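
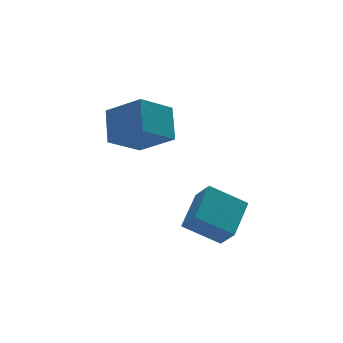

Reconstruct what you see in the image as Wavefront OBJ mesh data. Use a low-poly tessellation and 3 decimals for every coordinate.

v 2.114 -4.184 -2.536
v 2.358 -5.063 -1.555
v 0.557 -3.419 -1.463
v 0.801 -4.298 -0.482
v 3.459 -2.762 -1.598
v 3.703 -3.641 -0.617
v 1.902 -1.997 -0.525
v 2.146 -2.876 0.456
v -1.382 0.276 2.458
v -0.907 1.65 3.742
v 0.337 0.687 1.381
v 0.813 2.061 2.666
v -0.293 -1.201 3.634
v 0.183 0.173 4.919
v 1.427 -0.79 2.558
v 1.902 0.584 3.842
f 2 4 1
f 5 2 1
f 1 4 3
f 3 5 1
f 2 8 4
f 6 2 5
f 6 8 2
f 4 8 3
f 7 5 3
f 3 8 7
f 7 6 5
f 8 6 7
f 10 12 9
f 13 10 9
f 9 12 11
f 11 13 9
f 10 16 12
f 14 10 13
f 14 16 10
f 12 16 11
f 15 13 11
f 11 16 15
f 15 14 13
f 16 14 15



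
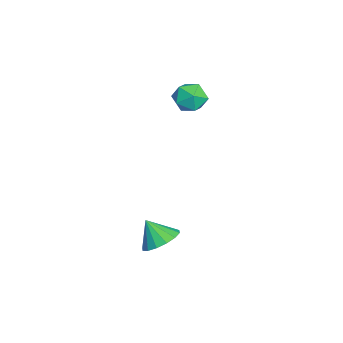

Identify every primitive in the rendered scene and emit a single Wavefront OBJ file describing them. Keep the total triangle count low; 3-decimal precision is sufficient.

v -4.124 2.95 2.746
v -3.531 3.567 2.575
v -3.449 2.633 3.945
v -2.856 3.25 3.774
v -3.674 3.476 3.977
v -4.091 3.672 3.236
v -2.889 2.528 3.284
v -3.306 2.724 2.543
v -2.767 3.306 2.908
v -3.253 3.892 3.336
v -3.727 2.308 3.184
v -4.213 2.894 3.612
v 1.906 1.895 -1.834
v 2.648 1.371 -1.889
v 1.534 1.265 -0.846
v 2.773 1.731 -1.612
v 2.666 2.135 -1.395
v 2.355 2.475 -1.295
v 1.924 2.659 -1.34
v 1.488 2.639 -1.518
v 1.164 2.419 -1.78
v 1.039 2.059 -2.056
v 1.146 1.655 -2.274
v 1.457 1.315 -2.373
v 1.888 1.131 -2.328
v 2.324 1.151 -2.151
f 1 12 6
f 1 6 2
f 1 2 8
f 1 8 11
f 1 11 12
f 2 6 10
f 6 12 5
f 12 11 3
f 11 8 7
f 8 2 9
f 4 10 5
f 4 5 3
f 4 3 7
f 4 7 9
f 4 9 10
f 5 10 6
f 3 5 12
f 7 3 11
f 9 7 8
f 10 9 2
f 14 13 16
f 14 16 15
f 16 13 17
f 16 17 15
f 17 13 18
f 17 18 15
f 18 13 19
f 18 19 15
f 19 13 20
f 19 20 15
f 20 13 21
f 20 21 15
f 21 13 22
f 21 22 15
f 22 13 23
f 22 23 15
f 23 13 24
f 23 24 15
f 24 13 25
f 24 25 15
f 25 13 26
f 25 26 15
f 26 13 14
f 26 14 15



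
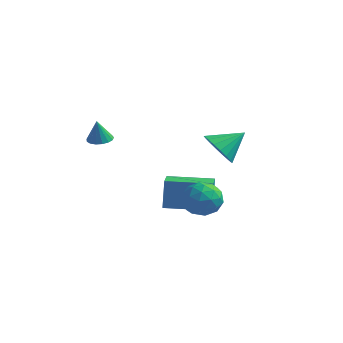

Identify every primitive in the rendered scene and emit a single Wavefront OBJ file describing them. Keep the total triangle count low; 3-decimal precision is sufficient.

v 1.651 -1.671 -2.554
v 2.329 -1.7 -1.85
v 1.851 -3.22 -2.81
v 2.529 -3.249 -2.106
v 1.591 -3.099 -1.875
v 1.467 -2.142 -1.717
v 2.713 -2.778 -2.943
v 2.589 -1.821 -2.785
v 2.986 -2.384 -2.091
v 2.292 -2.582 -1.431
v 1.888 -2.338 -3.229
v 1.194 -2.536 -2.569
v 1.972 -1.55 -2.18
v 2.208 -3.37 -2.48
v 1.656 -3.282 -2.344
v 2.055 -3.299 -1.931
v 1.466 -1.81 -2.101
v 1.865 -1.827 -1.687
v 1.431 -2.649 -1.702
v 2.315 -3.093 -2.973
v 2.714 -3.11 -2.559
v 2.125 -1.621 -2.729
v 2.524 -1.638 -2.316
v 2.749 -2.271 -2.958
v 2.757 -1.968 -1.908
v 2.875 -2.879 -2.058
v 2.982 -2.602 -2.55
v 2.91 -2.039 -2.457
v 2.35 -2.085 -1.519
v 2.467 -2.995 -1.67
v 1.916 -2.908 -1.534
v 1.843 -2.345 -1.441
v 2.735 -2.487 -1.661
v 1.713 -1.925 -2.99
v 1.83 -2.835 -3.141
v 2.337 -2.575 -3.219
v 2.264 -2.012 -3.126
v 1.305 -2.041 -2.602
v 1.423 -2.952 -2.752
v 1.27 -2.881 -2.203
v 1.198 -2.318 -2.11
v 1.445 -2.433 -2.999
v -2.583 -3.618 0.488
v -2.003 -3.466 0.507
v -2.557 -3.862 1.612
v -2.141 -3.22 0.564
v -2.38 -3.066 0.603
v -2.665 -3.038 0.616
v -2.932 -3.143 0.599
v -3.119 -3.357 0.557
v -3.183 -3.631 0.5
v -3.11 -3.902 0.439
v -2.916 -4.108 0.39
v -2.646 -4.202 0.363
v -2.362 -4.162 0.365
v -2.128 -3.998 0.395
v -1.999 -3.747 0.447
v -0.729 -1.458 -3.576
v -0.796 -1.241 -2.053
v 1.049 -0.289 -3.664
v 0.982 -0.072 -2.141
v -0.042 -2.488 -3.399
v -0.109 -2.271 -1.876
v 1.736 -1.319 -3.487
v 1.669 -1.102 -1.964
v 3.222 -2.883 0.958
v 3.636 -2.512 0.201
v 3.898 -1.917 1.802
v 3.283 -2.29 0.231
v 2.917 -2.186 0.405
v 2.612 -2.22 0.689
v 2.427 -2.385 1.026
v 2.4 -2.649 1.35
v 2.535 -2.959 1.596
v 2.807 -3.254 1.715
v 3.16 -3.475 1.685
v 3.526 -3.579 1.511
v 3.832 -3.545 1.227
v 4.016 -3.38 0.89
v 4.043 -3.116 0.566
v 3.908 -2.806 0.32
f 1 38 17
f 38 12 41
f 17 41 6
f 38 41 17
f 1 17 13
f 17 6 18
f 13 18 2
f 17 18 13
f 1 13 22
f 13 2 23
f 22 23 8
f 13 23 22
f 1 22 34
f 22 8 37
f 34 37 11
f 22 37 34
f 1 34 38
f 34 11 42
f 38 42 12
f 34 42 38
f 2 18 29
f 18 6 32
f 29 32 10
f 18 32 29
f 6 41 19
f 41 12 40
f 19 40 5
f 41 40 19
f 12 42 39
f 42 11 35
f 39 35 3
f 42 35 39
f 11 37 36
f 37 8 24
f 36 24 7
f 37 24 36
f 8 23 28
f 23 2 25
f 28 25 9
f 23 25 28
f 4 30 16
f 30 10 31
f 16 31 5
f 30 31 16
f 4 16 14
f 16 5 15
f 14 15 3
f 16 15 14
f 4 14 21
f 14 3 20
f 21 20 7
f 14 20 21
f 4 21 26
f 21 7 27
f 26 27 9
f 21 27 26
f 4 26 30
f 26 9 33
f 30 33 10
f 26 33 30
f 5 31 19
f 31 10 32
f 19 32 6
f 31 32 19
f 3 15 39
f 15 5 40
f 39 40 12
f 15 40 39
f 7 20 36
f 20 3 35
f 36 35 11
f 20 35 36
f 9 27 28
f 27 7 24
f 28 24 8
f 27 24 28
f 10 33 29
f 33 9 25
f 29 25 2
f 33 25 29
f 44 43 46
f 44 46 45
f 46 43 47
f 46 47 45
f 47 43 48
f 47 48 45
f 48 43 49
f 48 49 45
f 49 43 50
f 49 50 45
f 50 43 51
f 50 51 45
f 51 43 52
f 51 52 45
f 52 43 53
f 52 53 45
f 53 43 54
f 53 54 45
f 54 43 55
f 54 55 45
f 55 43 56
f 55 56 45
f 56 43 57
f 56 57 45
f 57 43 44
f 57 44 45
f 59 61 58
f 62 59 58
f 58 61 60
f 60 62 58
f 59 65 61
f 63 59 62
f 63 65 59
f 61 65 60
f 64 62 60
f 60 65 64
f 64 63 62
f 65 63 64
f 67 66 69
f 67 69 68
f 69 66 70
f 69 70 68
f 70 66 71
f 70 71 68
f 71 66 72
f 71 72 68
f 72 66 73
f 72 73 68
f 73 66 74
f 73 74 68
f 74 66 75
f 74 75 68
f 75 66 76
f 75 76 68
f 76 66 77
f 76 77 68
f 77 66 78
f 77 78 68
f 78 66 79
f 78 79 68
f 79 66 80
f 79 80 68
f 80 66 81
f 80 81 68
f 81 66 67
f 81 67 68



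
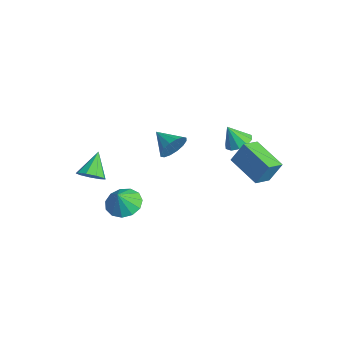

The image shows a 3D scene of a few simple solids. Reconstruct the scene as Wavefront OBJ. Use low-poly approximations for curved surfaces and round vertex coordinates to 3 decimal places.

v 1.326 3.518 1.829
v 2.126 3.261 1.855
v 1.094 2.922 3.051
v 2.1 3.729 2.079
v 1.779 4.116 2.206
v 1.285 4.275 2.19
v 0.807 4.145 2.035
v 0.527 3.775 1.802
v 0.553 3.307 1.579
v 0.874 2.919 1.451
v 1.368 2.761 1.467
v 1.846 2.891 1.622
v -3.288 -3.587 -2.548
v -2.658 -2.985 -2.424
v -4.272 -2.813 -1.312
v -3.042 -2.797 -2.847
v -3.541 -2.978 -3.131
v -3.921 -3.445 -3.142
v -4.005 -3.978 -2.875
v -3.753 -4.328 -2.455
v -3.284 -4.332 -2.079
v -2.816 -3.987 -1.922
v -2.569 -3.455 -2.058
v -1.879 0.866 -0.165
v -1.38 0.476 0.57
v -3.181 0.274 0.405
v -1.516 0.931 0.732
v -1.749 1.369 0.654
v -2.017 1.672 0.357
v -2.247 1.759 -0.081
v -2.379 1.607 -0.541
v -2.377 1.256 -0.9
v -2.241 0.8 -1.062
v -2.008 0.362 -0.984
v -1.741 0.059 -0.686
v -1.51 -0.028 -0.249
v -1.378 0.125 0.211
v -0.244 -2.606 -2.891
v 0.631 -2.987 -3.396
v 0.204 -3.094 -1.749
v 0.772 -2.425 -3.211
v 0.59 -1.92 -2.924
v 0.143 -1.633 -2.627
v -0.426 -1.655 -2.413
v -0.937 -1.979 -2.351
v -1.229 -2.502 -2.461
v -1.207 -3.058 -2.707
v -0.88 -3.471 -3.011
v -0.35 -3.609 -3.278
v 0.213 -3.429 -3.421
v 2.675 2.549 1.51
v 2.944 3.175 2.824
v 2.169 3.538 1.142
v 2.437 4.164 2.456
v 4.583 3.256 0.784
v 4.851 3.882 2.098
v 4.076 4.245 0.416
v 4.345 4.871 1.73
f 2 1 4
f 2 4 3
f 4 1 5
f 4 5 3
f 5 1 6
f 5 6 3
f 6 1 7
f 6 7 3
f 7 1 8
f 7 8 3
f 8 1 9
f 8 9 3
f 9 1 10
f 9 10 3
f 10 1 11
f 10 11 3
f 11 1 12
f 11 12 3
f 12 1 2
f 12 2 3
f 14 13 16
f 14 16 15
f 16 13 17
f 16 17 15
f 17 13 18
f 17 18 15
f 18 13 19
f 18 19 15
f 19 13 20
f 19 20 15
f 20 13 21
f 20 21 15
f 21 13 22
f 21 22 15
f 22 13 23
f 22 23 15
f 23 13 14
f 23 14 15
f 25 24 27
f 25 27 26
f 27 24 28
f 27 28 26
f 28 24 29
f 28 29 26
f 29 24 30
f 29 30 26
f 30 24 31
f 30 31 26
f 31 24 32
f 31 32 26
f 32 24 33
f 32 33 26
f 33 24 34
f 33 34 26
f 34 24 35
f 34 35 26
f 35 24 36
f 35 36 26
f 36 24 37
f 36 37 26
f 37 24 25
f 37 25 26
f 39 38 41
f 39 41 40
f 41 38 42
f 41 42 40
f 42 38 43
f 42 43 40
f 43 38 44
f 43 44 40
f 44 38 45
f 44 45 40
f 45 38 46
f 45 46 40
f 46 38 47
f 46 47 40
f 47 38 48
f 47 48 40
f 48 38 49
f 48 49 40
f 49 38 50
f 49 50 40
f 50 38 39
f 50 39 40
f 52 54 51
f 55 52 51
f 51 54 53
f 53 55 51
f 52 58 54
f 56 52 55
f 56 58 52
f 54 58 53
f 57 55 53
f 53 58 57
f 57 56 55
f 58 56 57



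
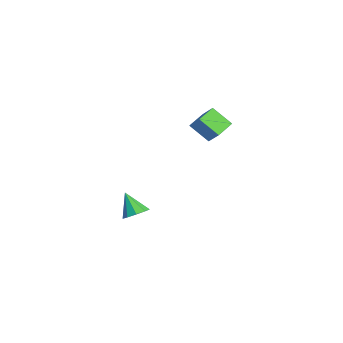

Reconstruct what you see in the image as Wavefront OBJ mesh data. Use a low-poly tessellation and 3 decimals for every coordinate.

v 3.341 3.261 2.308
v 2.628 2.269 3.342
v 2.506 4.243 2.674
v 1.792 3.251 3.707
v 4.228 3.649 3.293
v 3.514 2.657 4.326
v 3.392 4.631 3.658
v 2.679 3.639 4.692
v 1.481 -0.723 -4.652
v 2.071 -1.366 -4.478
v 0.539 -1.217 -3.288
v 2.227 -0.856 -4.185
v 2.034 -0.283 -4.11
v 1.583 0.084 -4.289
v 1.084 0.073 -4.638
v 0.771 -0.31 -4.993
v 0.79 -0.886 -5.189
v 1.133 -1.386 -5.133
v 1.639 -1.575 -4.852
f 2 4 1
f 5 2 1
f 1 4 3
f 3 5 1
f 2 8 4
f 6 2 5
f 6 8 2
f 4 8 3
f 7 5 3
f 3 8 7
f 7 6 5
f 8 6 7
f 10 9 12
f 10 12 11
f 12 9 13
f 12 13 11
f 13 9 14
f 13 14 11
f 14 9 15
f 14 15 11
f 15 9 16
f 15 16 11
f 16 9 17
f 16 17 11
f 17 9 18
f 17 18 11
f 18 9 19
f 18 19 11
f 19 9 10
f 19 10 11



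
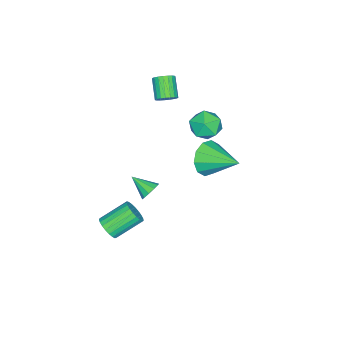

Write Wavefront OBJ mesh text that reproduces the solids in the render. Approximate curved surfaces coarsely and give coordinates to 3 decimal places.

v -1.431 1.637 0.923
v -0.897 1.223 1.753
v -1.109 3.523 1.657
v -0.463 1.338 1.268
v -0.398 1.567 0.651
v -0.728 1.823 0.138
v -1.326 2.007 -0.075
v -1.964 2.051 0.093
v -2.398 1.936 0.578
v -2.463 1.707 1.195
v -2.133 1.451 1.708
v -1.535 1.266 1.921
v -0.684 -1.25 -2.611
v -0.453 -1.555 -3.111
v -0.756 -2.39 -1.949
v -0.153 -1.445 -2.888
v -0.056 -1.26 -2.559
v -0.199 -1.072 -2.25
v -0.527 -0.951 -2.079
v -0.915 -0.945 -2.11
v -1.215 -1.055 -2.333
v -1.312 -1.24 -2.662
v -1.169 -1.428 -2.971
v -0.841 -1.549 -3.143
v -4.503 0.455 1.473
v -4.063 1.103 0.87
v -3.117 -0.323 1.65
v -2.677 0.325 1.047
v -2.982 0.612 1.942
v -3.839 1.092 1.833
v -3.341 -0.312 0.687
v -4.198 0.168 0.578
v -3.345 0.628 0.384
v -3.123 1.2 1.16
v -4.057 -0.42 1.36
v -3.835 0.152 2.136
v -3.026 -1.57 3.023
v -2.663 -1.416 3.475
v -3.471 -2.016 4.329
v -3.834 -2.17 3.877
v -2.818 -1.221 3.465
v -3.626 -1.821 4.319
v -3.01 -1.086 3.378
v -3.818 -1.687 4.232
v -3.204 -1.036 3.23
v -4.012 -1.636 4.084
v -3.368 -1.077 3.046
v -4.175 -1.678 3.9
v -3.472 -1.204 2.859
v -4.28 -1.804 3.713
v -3.5 -1.394 2.699
v -4.307 -1.994 3.553
v -3.445 -1.614 2.596
v -4.253 -2.215 3.45
v -3.318 -1.827 2.566
v -4.126 -2.427 3.42
v -3.141 -1.995 2.616
v -3.948 -2.596 3.47
v -2.943 -2.09 2.735
v -3.751 -2.69 3.59
v -2.761 -2.095 2.905
v -3.568 -2.695 3.759
v -2.624 -2.009 3.095
v -3.431 -2.609 3.949
v -2.556 -1.847 3.273
v -3.364 -2.447 4.127
v -2.57 -1.637 3.407
v -3.378 -2.238 4.261
v 3.315 -1.479 -2.134
v 3.733 -1.542 -1.576
v 2.663 -0.584 -0.667
v 2.245 -0.521 -1.226
v 3.838 -1.303 -1.704
v 2.768 -0.345 -0.795
v 3.853 -1.095 -1.906
v 2.784 -0.136 -0.998
v 3.775 -0.952 -2.148
v 2.706 0.006 -1.239
v 3.618 -0.901 -2.388
v 2.548 0.057 -1.479
v 3.408 -0.95 -2.583
v 2.338 0.009 -1.674
v 3.182 -1.091 -2.701
v 2.112 -0.132 -1.792
v 2.979 -1.298 -2.721
v 1.909 -0.339 -1.812
v 2.834 -1.537 -2.64
v 1.764 -0.578 -1.731
v 2.772 -1.766 -2.471
v 1.702 -0.807 -1.562
v 2.804 -1.945 -2.244
v 1.734 -0.987 -1.335
v 2.925 -2.044 -1.998
v 1.855 -1.086 -1.089
v 3.113 -2.045 -1.776
v 2.043 -1.087 -0.867
v 3.335 -1.949 -1.615
v 2.266 -0.99 -0.707
v 3.555 -1.771 -1.545
v 2.485 -0.812 -0.636
f 2 1 4
f 2 4 3
f 4 1 5
f 4 5 3
f 5 1 6
f 5 6 3
f 6 1 7
f 6 7 3
f 7 1 8
f 7 8 3
f 8 1 9
f 8 9 3
f 9 1 10
f 9 10 3
f 10 1 11
f 10 11 3
f 11 1 12
f 11 12 3
f 12 1 2
f 12 2 3
f 14 13 16
f 14 16 15
f 16 13 17
f 16 17 15
f 17 13 18
f 17 18 15
f 18 13 19
f 18 19 15
f 19 13 20
f 19 20 15
f 20 13 21
f 20 21 15
f 21 13 22
f 21 22 15
f 22 13 23
f 22 23 15
f 23 13 24
f 23 24 15
f 24 13 14
f 24 14 15
f 25 36 30
f 25 30 26
f 25 26 32
f 25 32 35
f 25 35 36
f 26 30 34
f 30 36 29
f 36 35 27
f 35 32 31
f 32 26 33
f 28 34 29
f 28 29 27
f 28 27 31
f 28 31 33
f 28 33 34
f 29 34 30
f 27 29 36
f 31 27 35
f 33 31 32
f 34 33 26
f 38 37 41
f 38 41 39
f 39 41 42
f 39 42 40
f 41 37 43
f 41 43 42
f 42 43 44
f 42 44 40
f 43 37 45
f 43 45 44
f 44 45 46
f 44 46 40
f 45 37 47
f 45 47 46
f 46 47 48
f 46 48 40
f 47 37 49
f 47 49 48
f 48 49 50
f 48 50 40
f 49 37 51
f 49 51 50
f 50 51 52
f 50 52 40
f 51 37 53
f 51 53 52
f 52 53 54
f 52 54 40
f 53 37 55
f 53 55 54
f 54 55 56
f 54 56 40
f 55 37 57
f 55 57 56
f 56 57 58
f 56 58 40
f 57 37 59
f 57 59 58
f 58 59 60
f 58 60 40
f 59 37 61
f 59 61 60
f 60 61 62
f 60 62 40
f 61 37 63
f 61 63 62
f 62 63 64
f 62 64 40
f 63 37 65
f 63 65 64
f 64 65 66
f 64 66 40
f 65 37 67
f 65 67 66
f 66 67 68
f 66 68 40
f 67 37 38
f 67 38 68
f 68 38 39
f 68 39 40
f 70 69 73
f 70 73 71
f 71 73 74
f 71 74 72
f 73 69 75
f 73 75 74
f 74 75 76
f 74 76 72
f 75 69 77
f 75 77 76
f 76 77 78
f 76 78 72
f 77 69 79
f 77 79 78
f 78 79 80
f 78 80 72
f 79 69 81
f 79 81 80
f 80 81 82
f 80 82 72
f 81 69 83
f 81 83 82
f 82 83 84
f 82 84 72
f 83 69 85
f 83 85 84
f 84 85 86
f 84 86 72
f 85 69 87
f 85 87 86
f 86 87 88
f 86 88 72
f 87 69 89
f 87 89 88
f 88 89 90
f 88 90 72
f 89 69 91
f 89 91 90
f 90 91 92
f 90 92 72
f 91 69 93
f 91 93 92
f 92 93 94
f 92 94 72
f 93 69 95
f 93 95 94
f 94 95 96
f 94 96 72
f 95 69 97
f 95 97 96
f 96 97 98
f 96 98 72
f 97 69 99
f 97 99 98
f 98 99 100
f 98 100 72
f 99 69 70
f 99 70 100
f 100 70 71
f 100 71 72



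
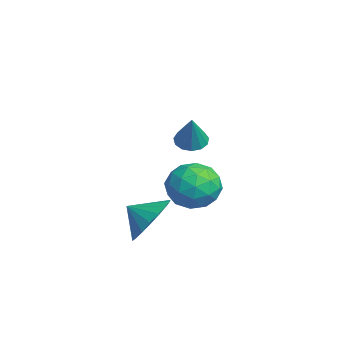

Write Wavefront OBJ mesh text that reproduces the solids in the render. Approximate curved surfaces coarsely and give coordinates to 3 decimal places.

v -0.422 1.304 -0.421
v 0.074 1.219 -0.729
v 0.302 1.176 0.781
v 0.049 1.547 -0.68
v -0.125 1.798 -0.548
v -0.394 1.892 -0.376
v -0.672 1.799 -0.219
v -0.87 1.549 -0.126
v -0.927 1.221 -0.126
v -0.823 0.92 -0.221
v -0.592 0.74 -0.379
v -0.307 0.74 -0.551
v -0.059 0.918 -0.681
v -0.273 -0.072 -3.999
v 0.474 -0.728 -4.422
v -0.627 -0.848 -3.421
v 0.697 -0.545 -4.038
v 0.729 -0.268 -3.647
v 0.563 0.048 -3.325
v 0.231 0.339 -3.136
v -0.201 0.55 -3.118
v -0.647 0.637 -3.275
v -1.019 0.584 -3.575
v -1.243 0.401 -3.959
v -1.275 0.124 -4.351
v -1.108 -0.191 -4.673
v -0.776 -0.483 -4.861
v -0.344 -0.694 -4.879
v 0.102 -0.781 -4.722
v -3.434 2.001 -3.322
v -2.792 2.712 -3.804
v -2.108 0.888 -3.196
v -1.466 1.599 -3.678
v -1.832 1.792 -2.689
v -2.651 2.479 -2.766
v -2.249 1.121 -4.234
v -3.068 1.808 -4.311
v -2.059 2.168 -4.367
v -1.801 2.582 -3.412
v -3.099 1.018 -3.588
v -2.841 1.432 -2.633
v -3.229 2.454 -3.574
v -1.671 1.146 -3.426
v -1.886 1.259 -2.845
v -1.508 1.677 -3.128
v -3.147 2.317 -2.964
v -2.769 2.735 -3.247
v -2.205 2.194 -2.592
v -2.131 0.865 -3.753
v -1.753 1.283 -4.036
v -3.392 1.923 -3.872
v -3.014 2.341 -4.155
v -2.695 1.406 -4.408
v -2.421 2.552 -4.188
v -1.642 1.898 -4.115
v -2.102 1.617 -4.441
v -2.584 2.021 -4.487
v -2.27 2.796 -3.627
v -1.49 2.142 -3.553
v -1.706 2.255 -2.972
v -2.187 2.659 -3.017
v -1.839 2.476 -3.958
v -3.41 1.458 -3.447
v -2.63 0.804 -3.373
v -2.713 0.941 -3.983
v -3.194 1.345 -4.028
v -3.258 1.702 -2.885
v -2.479 1.048 -2.812
v -2.316 1.579 -2.513
v -2.798 1.983 -2.559
v -3.061 1.124 -3.042
f 2 1 4
f 2 4 3
f 4 1 5
f 4 5 3
f 5 1 6
f 5 6 3
f 6 1 7
f 6 7 3
f 7 1 8
f 7 8 3
f 8 1 9
f 8 9 3
f 9 1 10
f 9 10 3
f 10 1 11
f 10 11 3
f 11 1 12
f 11 12 3
f 12 1 13
f 12 13 3
f 13 1 2
f 13 2 3
f 15 14 17
f 15 17 16
f 17 14 18
f 17 18 16
f 18 14 19
f 18 19 16
f 19 14 20
f 19 20 16
f 20 14 21
f 20 21 16
f 21 14 22
f 21 22 16
f 22 14 23
f 22 23 16
f 23 14 24
f 23 24 16
f 24 14 25
f 24 25 16
f 25 14 26
f 25 26 16
f 26 14 27
f 26 27 16
f 27 14 28
f 27 28 16
f 28 14 29
f 28 29 16
f 29 14 15
f 29 15 16
f 30 67 46
f 67 41 70
f 46 70 35
f 67 70 46
f 30 46 42
f 46 35 47
f 42 47 31
f 46 47 42
f 30 42 51
f 42 31 52
f 51 52 37
f 42 52 51
f 30 51 63
f 51 37 66
f 63 66 40
f 51 66 63
f 30 63 67
f 63 40 71
f 67 71 41
f 63 71 67
f 31 47 58
f 47 35 61
f 58 61 39
f 47 61 58
f 35 70 48
f 70 41 69
f 48 69 34
f 70 69 48
f 41 71 68
f 71 40 64
f 68 64 32
f 71 64 68
f 40 66 65
f 66 37 53
f 65 53 36
f 66 53 65
f 37 52 57
f 52 31 54
f 57 54 38
f 52 54 57
f 33 59 45
f 59 39 60
f 45 60 34
f 59 60 45
f 33 45 43
f 45 34 44
f 43 44 32
f 45 44 43
f 33 43 50
f 43 32 49
f 50 49 36
f 43 49 50
f 33 50 55
f 50 36 56
f 55 56 38
f 50 56 55
f 33 55 59
f 55 38 62
f 59 62 39
f 55 62 59
f 34 60 48
f 60 39 61
f 48 61 35
f 60 61 48
f 32 44 68
f 44 34 69
f 68 69 41
f 44 69 68
f 36 49 65
f 49 32 64
f 65 64 40
f 49 64 65
f 38 56 57
f 56 36 53
f 57 53 37
f 56 53 57
f 39 62 58
f 62 38 54
f 58 54 31
f 62 54 58



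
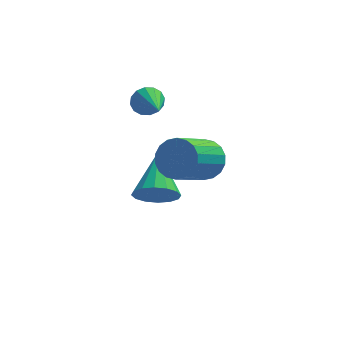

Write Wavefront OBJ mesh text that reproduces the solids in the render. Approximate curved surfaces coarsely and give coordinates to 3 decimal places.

v -2.212 4.685 1.165
v -1.992 4.956 1.713
v -1.748 3.115 1.755
v -2.315 4.884 1.775
v -2.61 4.758 1.674
v -2.799 4.613 1.436
v -2.83 4.487 1.126
v -2.696 4.414 0.826
v -2.433 4.413 0.617
v -2.11 4.485 0.555
v -1.815 4.611 0.656
v -1.626 4.756 0.894
v -1.594 4.882 1.204
v -1.728 4.956 1.504
v -0.152 0.942 0.819
v 0.56 0.489 0.925
v -0.376 -0.754 1.907
v -1.088 -0.302 1.801
v 0.563 0.722 1.223
v -0.373 -0.521 2.205
v 0.425 0.999 1.441
v -0.511 -0.244 2.423
v 0.172 1.264 1.536
v -0.764 0.021 2.518
v -0.145 1.465 1.489
v -1.081 0.222 2.471
v -0.463 1.563 1.309
v -1.399 0.319 2.291
v -0.72 1.537 1.032
v -1.656 0.294 2.014
v -0.864 1.394 0.713
v -1.8 0.151 1.695
v -0.867 1.161 0.415
v -1.803 -0.082 1.397
v -0.729 0.884 0.197
v -1.665 -0.359 1.179
v -0.476 0.619 0.102
v -1.412 -0.624 1.084
v -0.159 0.418 0.149
v -1.095 -0.825 1.131
v 0.159 0.321 0.329
v -0.777 -0.923 1.311
v 0.416 0.346 0.606
v -0.52 -0.897 1.588
v -1.862 2.77 -2.561
v -1.11 2.509 -2.141
v -1.818 4.57 -1.519
v -0.963 2.728 -2.525
v -1.057 2.958 -2.919
v -1.367 3.138 -3.217
v -1.809 3.22 -3.339
v -2.265 3.181 -3.253
v -2.613 3.032 -2.982
v -2.76 2.813 -2.598
v -2.666 2.582 -2.204
v -2.356 2.402 -1.906
v -1.914 2.321 -1.783
v -1.458 2.36 -1.87
f 2 1 4
f 2 4 3
f 4 1 5
f 4 5 3
f 5 1 6
f 5 6 3
f 6 1 7
f 6 7 3
f 7 1 8
f 7 8 3
f 8 1 9
f 8 9 3
f 9 1 10
f 9 10 3
f 10 1 11
f 10 11 3
f 11 1 12
f 11 12 3
f 12 1 13
f 12 13 3
f 13 1 14
f 13 14 3
f 14 1 2
f 14 2 3
f 16 15 19
f 16 19 17
f 17 19 20
f 17 20 18
f 19 15 21
f 19 21 20
f 20 21 22
f 20 22 18
f 21 15 23
f 21 23 22
f 22 23 24
f 22 24 18
f 23 15 25
f 23 25 24
f 24 25 26
f 24 26 18
f 25 15 27
f 25 27 26
f 26 27 28
f 26 28 18
f 27 15 29
f 27 29 28
f 28 29 30
f 28 30 18
f 29 15 31
f 29 31 30
f 30 31 32
f 30 32 18
f 31 15 33
f 31 33 32
f 32 33 34
f 32 34 18
f 33 15 35
f 33 35 34
f 34 35 36
f 34 36 18
f 35 15 37
f 35 37 36
f 36 37 38
f 36 38 18
f 37 15 39
f 37 39 38
f 38 39 40
f 38 40 18
f 39 15 41
f 39 41 40
f 40 41 42
f 40 42 18
f 41 15 43
f 41 43 42
f 42 43 44
f 42 44 18
f 43 15 16
f 43 16 44
f 44 16 17
f 44 17 18
f 46 45 48
f 46 48 47
f 48 45 49
f 48 49 47
f 49 45 50
f 49 50 47
f 50 45 51
f 50 51 47
f 51 45 52
f 51 52 47
f 52 45 53
f 52 53 47
f 53 45 54
f 53 54 47
f 54 45 55
f 54 55 47
f 55 45 56
f 55 56 47
f 56 45 57
f 56 57 47
f 57 45 58
f 57 58 47
f 58 45 46
f 58 46 47



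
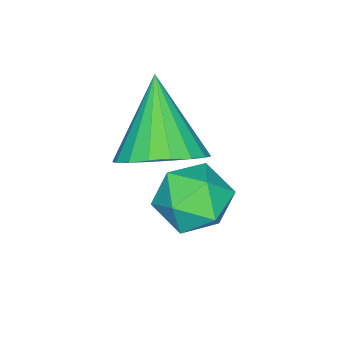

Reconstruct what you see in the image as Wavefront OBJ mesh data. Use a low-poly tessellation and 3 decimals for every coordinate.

v -1.044 -2.218 1.398
v -0.225 -2.625 1.537
v -1.595 -2.915 2.603
v -0.776 -3.322 2.742
v -0.867 -2.41 2.872
v -0.527 -1.98 2.127
v -1.293 -3.56 2.013
v -0.953 -3.13 1.268
v -0.379 -3.455 1.917
v -0.116 -2.744 2.448
v -1.704 -2.796 1.692
v -1.441 -2.085 2.223
v -0.741 -3.43 3.173
v 0.107 -3.634 3.661
v -1.819 -4.33 4.667
v -0.005 -3.235 3.822
v -0.264 -2.874 3.853
v -0.616 -2.623 3.75
v -0.994 -2.531 3.533
v -1.321 -2.618 3.244
v -1.534 -2.865 2.942
v -1.59 -3.225 2.685
v -1.477 -3.624 2.525
v -1.219 -3.986 2.493
v -0.867 -4.237 2.596
v -0.489 -4.328 2.813
v -0.162 -4.241 3.102
v 0.051 -3.994 3.405
f 1 12 6
f 1 6 2
f 1 2 8
f 1 8 11
f 1 11 12
f 2 6 10
f 6 12 5
f 12 11 3
f 11 8 7
f 8 2 9
f 4 10 5
f 4 5 3
f 4 3 7
f 4 7 9
f 4 9 10
f 5 10 6
f 3 5 12
f 7 3 11
f 9 7 8
f 10 9 2
f 14 13 16
f 14 16 15
f 16 13 17
f 16 17 15
f 17 13 18
f 17 18 15
f 18 13 19
f 18 19 15
f 19 13 20
f 19 20 15
f 20 13 21
f 20 21 15
f 21 13 22
f 21 22 15
f 22 13 23
f 22 23 15
f 23 13 24
f 23 24 15
f 24 13 25
f 24 25 15
f 25 13 26
f 25 26 15
f 26 13 27
f 26 27 15
f 27 13 28
f 27 28 15
f 28 13 14
f 28 14 15



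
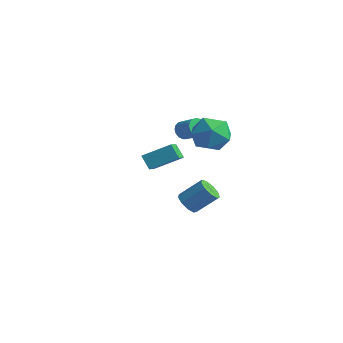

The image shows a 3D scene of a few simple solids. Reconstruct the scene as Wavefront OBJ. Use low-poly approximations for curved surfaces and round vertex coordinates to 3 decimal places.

v 1.232 0.442 -2.646
v 1.662 0.644 -3.145
v 2.439 1.44 -2.154
v 2.008 1.238 -1.654
v 1.304 0.948 -3.109
v 2.08 1.744 -2.118
v 0.911 1.016 -2.856
v 1.688 1.812 -1.864
v 0.669 0.815 -2.504
v 1.445 1.611 -1.513
v 0.689 0.439 -2.219
v 1.466 1.236 -1.228
v 0.964 0.065 -2.133
v 1.741 0.861 -1.142
v 1.364 -0.133 -2.287
v 2.141 0.663 -1.296
v 1.702 -0.062 -2.609
v 2.478 0.734 -1.618
v 1.82 0.245 -2.948
v 2.596 1.041 -1.957
v 2.319 -3.572 2.922
v 2.924 -4.583 3.561
v 3.23 -2.603 3.593
v 3.835 -3.614 4.232
v 2.865 -3.646 2.288
v 3.47 -4.657 2.927
v 3.776 -2.677 2.959
v 4.381 -3.688 3.598
v 3.531 0.589 3.88
v 4.115 0.137 3.031
v 1.985 -0.037 3.149
v 2.569 -0.489 2.3
v 2.662 -0.916 3.337
v 3.617 -0.529 3.788
v 2.483 0.629 2.392
v 3.438 1.016 2.843
v 3.467 0.162 2.111
v 3.578 -0.793 2.695
v 2.522 0.893 3.485
v 2.633 -0.062 4.069
v -1.087 2.749 0.656
v -0.807 2.947 0.201
v 0.147 2.949 0.788
v -0.133 2.751 1.244
v -0.888 3.173 0.332
v 0.066 3.175 0.919
v -1.014 3.302 0.536
v -0.06 3.303 1.124
v -1.157 3.304 0.769
v -0.203 3.305 1.356
v -1.284 3.179 0.975
v -0.33 3.18 1.562
v -1.366 2.955 1.109
v -0.412 2.957 1.696
v -1.384 2.685 1.139
v -0.43 2.686 1.726
v -1.334 2.429 1.058
v -0.38 2.43 1.645
v -1.227 2.246 0.885
v -0.273 2.248 1.473
v -1.088 2.179 0.66
v -0.135 2.181 1.248
v -0.949 2.243 0.434
v 0.004 2.244 1.022
v -0.842 2.422 0.259
v 0.112 2.424 0.846
v -0.79 2.676 0.175
v 0.163 2.678 0.762
f 2 1 5
f 2 5 3
f 3 5 6
f 3 6 4
f 5 1 7
f 5 7 6
f 6 7 8
f 6 8 4
f 7 1 9
f 7 9 8
f 8 9 10
f 8 10 4
f 9 1 11
f 9 11 10
f 10 11 12
f 10 12 4
f 11 1 13
f 11 13 12
f 12 13 14
f 12 14 4
f 13 1 15
f 13 15 14
f 14 15 16
f 14 16 4
f 15 1 17
f 15 17 16
f 16 17 18
f 16 18 4
f 17 1 19
f 17 19 18
f 18 19 20
f 18 20 4
f 19 1 2
f 19 2 20
f 20 2 3
f 20 3 4
f 22 24 21
f 25 22 21
f 21 24 23
f 23 25 21
f 22 28 24
f 26 22 25
f 26 28 22
f 24 28 23
f 27 25 23
f 23 28 27
f 27 26 25
f 28 26 27
f 29 40 34
f 29 34 30
f 29 30 36
f 29 36 39
f 29 39 40
f 30 34 38
f 34 40 33
f 40 39 31
f 39 36 35
f 36 30 37
f 32 38 33
f 32 33 31
f 32 31 35
f 32 35 37
f 32 37 38
f 33 38 34
f 31 33 40
f 35 31 39
f 37 35 36
f 38 37 30
f 42 41 45
f 42 45 43
f 43 45 46
f 43 46 44
f 45 41 47
f 45 47 46
f 46 47 48
f 46 48 44
f 47 41 49
f 47 49 48
f 48 49 50
f 48 50 44
f 49 41 51
f 49 51 50
f 50 51 52
f 50 52 44
f 51 41 53
f 51 53 52
f 52 53 54
f 52 54 44
f 53 41 55
f 53 55 54
f 54 55 56
f 54 56 44
f 55 41 57
f 55 57 56
f 56 57 58
f 56 58 44
f 57 41 59
f 57 59 58
f 58 59 60
f 58 60 44
f 59 41 61
f 59 61 60
f 60 61 62
f 60 62 44
f 61 41 63
f 61 63 62
f 62 63 64
f 62 64 44
f 63 41 65
f 63 65 64
f 64 65 66
f 64 66 44
f 65 41 67
f 65 67 66
f 66 67 68
f 66 68 44
f 67 41 42
f 67 42 68
f 68 42 43
f 68 43 44



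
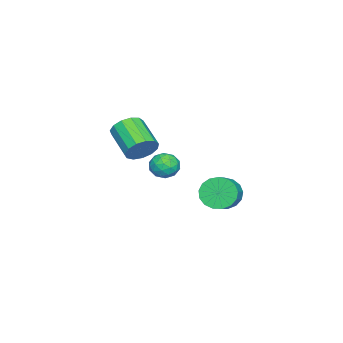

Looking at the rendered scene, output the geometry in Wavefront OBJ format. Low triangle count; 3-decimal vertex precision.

v -2.923 0.958 -3.034
v -2.441 0.364 -3.811
v -1.275 0.488 -3.182
v -1.757 1.082 -2.406
v -2.399 0.854 -3.985
v -1.234 0.978 -3.356
v -2.478 1.368 -3.941
v -1.312 1.492 -3.312
v -2.658 1.788 -3.689
v -1.493 1.912 -3.061
v -2.899 2.018 -3.288
v -1.734 2.142 -2.659
v -3.146 2.005 -2.828
v -1.98 2.129 -2.199
v -3.341 1.752 -2.416
v -2.175 1.876 -1.787
v -3.441 1.317 -2.145
v -2.275 1.441 -1.516
v -3.422 0.8 -2.078
v -2.256 0.924 -1.45
v -3.288 0.319 -2.23
v -2.123 0.443 -1.602
v -3.071 -0.015 -2.567
v -1.906 0.109 -1.938
v -2.82 -0.127 -3.01
v -1.655 -0.003 -2.382
v -2.593 0.01 -3.459
v -1.427 0.134 -2.831
v 3.792 -0.966 3.05
v 4.557 -1.371 3.416
v 3.413 -2.7 4.336
v 2.648 -2.294 3.97
v 4.405 -1 3.762
v 3.261 -2.329 4.682
v 4.058 -0.618 3.882
v 2.914 -1.947 4.802
v 3.626 -0.347 3.738
v 2.482 -1.675 4.658
v 3.247 -0.272 3.375
v 2.104 -1.601 4.295
v 3.042 -0.417 2.909
v 1.898 -1.746 3.829
v 3.074 -0.737 2.488
v 1.93 -2.065 3.408
v 3.334 -1.129 2.245
v 2.19 -2.458 3.165
v 3.74 -1.469 2.258
v 2.596 -2.798 3.178
v 4.162 -1.65 2.522
v 3.018 -2.978 3.442
v 4.467 -1.613 2.954
v 3.323 -2.942 3.874
v 2.611 0.587 1.66
v 3.453 0.759 1.719
v 2.867 -0.759 1.921
v 3.709 -0.587 1.98
v 3.167 -0.297 2.584
v 3.008 0.535 2.423
v 3.312 -0.535 1.217
v 3.153 0.297 1.056
v 3.887 0.065 1.446
v 3.797 0.212 2.291
v 2.523 -0.212 1.349
v 2.433 -0.065 2.194
v 3.01 0.791 1.666
v 3.31 -0.791 1.974
v 2.991 -0.621 2.329
v 3.487 -0.52 2.364
v 2.748 0.66 2.08
v 3.243 0.761 2.115
v 3.075 0.14 2.623
v 3.077 -0.761 1.525
v 3.572 -0.66 1.56
v 2.833 0.52 1.276
v 3.329 0.621 1.311
v 3.245 -0.14 1.017
v 3.76 0.485 1.541
v 3.91 -0.307 1.694
v 3.676 -0.276 1.246
v 3.583 0.213 1.151
v 3.707 0.571 2.037
v 3.857 -0.22 2.191
v 3.538 -0.05 2.546
v 3.445 0.439 2.451
v 3.962 0.163 1.877
v 2.463 0.22 1.449
v 2.613 -0.571 1.603
v 2.875 -0.439 1.189
v 2.782 0.05 1.094
v 2.41 0.307 1.946
v 2.56 -0.485 2.099
v 2.737 -0.213 2.489
v 2.644 0.276 2.394
v 2.358 -0.163 1.763
f 2 1 5
f 2 5 3
f 3 5 6
f 3 6 4
f 5 1 7
f 5 7 6
f 6 7 8
f 6 8 4
f 7 1 9
f 7 9 8
f 8 9 10
f 8 10 4
f 9 1 11
f 9 11 10
f 10 11 12
f 10 12 4
f 11 1 13
f 11 13 12
f 12 13 14
f 12 14 4
f 13 1 15
f 13 15 14
f 14 15 16
f 14 16 4
f 15 1 17
f 15 17 16
f 16 17 18
f 16 18 4
f 17 1 19
f 17 19 18
f 18 19 20
f 18 20 4
f 19 1 21
f 19 21 20
f 20 21 22
f 20 22 4
f 21 1 23
f 21 23 22
f 22 23 24
f 22 24 4
f 23 1 25
f 23 25 24
f 24 25 26
f 24 26 4
f 25 1 27
f 25 27 26
f 26 27 28
f 26 28 4
f 27 1 2
f 27 2 28
f 28 2 3
f 28 3 4
f 30 29 33
f 30 33 31
f 31 33 34
f 31 34 32
f 33 29 35
f 33 35 34
f 34 35 36
f 34 36 32
f 35 29 37
f 35 37 36
f 36 37 38
f 36 38 32
f 37 29 39
f 37 39 38
f 38 39 40
f 38 40 32
f 39 29 41
f 39 41 40
f 40 41 42
f 40 42 32
f 41 29 43
f 41 43 42
f 42 43 44
f 42 44 32
f 43 29 45
f 43 45 44
f 44 45 46
f 44 46 32
f 45 29 47
f 45 47 46
f 46 47 48
f 46 48 32
f 47 29 49
f 47 49 48
f 48 49 50
f 48 50 32
f 49 29 51
f 49 51 50
f 50 51 52
f 50 52 32
f 51 29 30
f 51 30 52
f 52 30 31
f 52 31 32
f 53 90 69
f 90 64 93
f 69 93 58
f 90 93 69
f 53 69 65
f 69 58 70
f 65 70 54
f 69 70 65
f 53 65 74
f 65 54 75
f 74 75 60
f 65 75 74
f 53 74 86
f 74 60 89
f 86 89 63
f 74 89 86
f 53 86 90
f 86 63 94
f 90 94 64
f 86 94 90
f 54 70 81
f 70 58 84
f 81 84 62
f 70 84 81
f 58 93 71
f 93 64 92
f 71 92 57
f 93 92 71
f 64 94 91
f 94 63 87
f 91 87 55
f 94 87 91
f 63 89 88
f 89 60 76
f 88 76 59
f 89 76 88
f 60 75 80
f 75 54 77
f 80 77 61
f 75 77 80
f 56 82 68
f 82 62 83
f 68 83 57
f 82 83 68
f 56 68 66
f 68 57 67
f 66 67 55
f 68 67 66
f 56 66 73
f 66 55 72
f 73 72 59
f 66 72 73
f 56 73 78
f 73 59 79
f 78 79 61
f 73 79 78
f 56 78 82
f 78 61 85
f 82 85 62
f 78 85 82
f 57 83 71
f 83 62 84
f 71 84 58
f 83 84 71
f 55 67 91
f 67 57 92
f 91 92 64
f 67 92 91
f 59 72 88
f 72 55 87
f 88 87 63
f 72 87 88
f 61 79 80
f 79 59 76
f 80 76 60
f 79 76 80
f 62 85 81
f 85 61 77
f 81 77 54
f 85 77 81



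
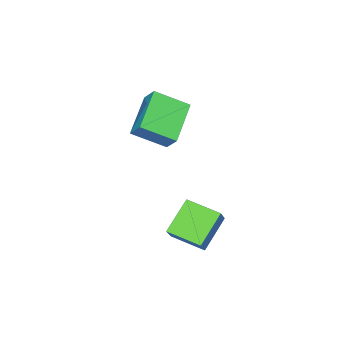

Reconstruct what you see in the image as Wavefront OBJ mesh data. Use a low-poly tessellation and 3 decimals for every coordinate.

v -5.008 -1 -1.843
v -4.867 -0.382 -1.095
v -3.332 -0.335 -2.708
v -3.191 0.283 -1.96
v -4.149 -2.143 -1.06
v -4.008 -1.525 -0.312
v -2.473 -1.478 -1.925
v -2.332 -0.86 -1.177
v -1.305 2.49 -3.433
v -0.652 2.804 -2.54
v -1.599 3.873 -3.706
v -0.946 4.187 -2.813
v -0.014 2.573 -4.407
v 0.639 2.887 -3.514
v -0.308 3.956 -4.68
v 0.345 4.27 -3.787
f 2 4 1
f 5 2 1
f 1 4 3
f 3 5 1
f 2 8 4
f 6 2 5
f 6 8 2
f 4 8 3
f 7 5 3
f 3 8 7
f 7 6 5
f 8 6 7
f 10 12 9
f 13 10 9
f 9 12 11
f 11 13 9
f 10 16 12
f 14 10 13
f 14 16 10
f 12 16 11
f 15 13 11
f 11 16 15
f 15 14 13
f 16 14 15



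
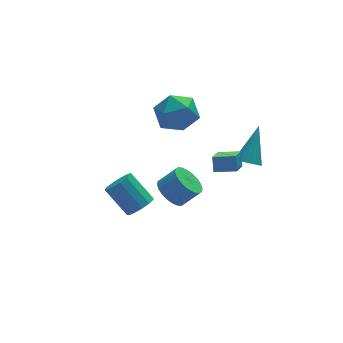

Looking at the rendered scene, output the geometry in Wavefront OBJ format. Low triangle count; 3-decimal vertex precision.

v 0.335 -2.725 0.86
v -0.402 -3.952 1.74
v 0.43 -2.283 1.556
v -0.307 -3.509 2.436
v 1.307 -3.191 1.024
v 0.57 -4.417 1.904
v 1.402 -2.748 1.72
v 0.665 -3.975 2.6
v -0.308 3.213 -0.096
v 0.896 3.035 0.196
v -0.856 1.945 1.384
v 0.348 1.767 1.676
v -0.192 2.874 1.896
v 0.146 3.658 0.981
v -0.106 1.322 0.599
v 0.232 2.106 -0.316
v 1.02 1.866 0.626
v 0.967 2.825 1.428
v -0.927 2.155 0.152
v -0.98 3.114 0.954
v -1.003 0.393 -3.448
v -0.504 -0.141 -4.04
v 0.361 -0.327 -3.143
v -0.137 0.207 -2.552
v -0.364 0.191 -4.107
v 0.502 0.005 -3.211
v -0.32 0.554 -4.074
v 0.546 0.367 -3.177
v -0.38 0.892 -3.946
v 0.485 0.706 -3.049
v -0.535 1.154 -3.741
v 0.33 0.968 -2.845
v -0.762 1.301 -3.493
v 0.104 1.114 -2.596
v -1.024 1.309 -3.237
v -0.159 1.123 -2.34
v -1.284 1.178 -3.014
v -0.419 0.991 -2.117
v -1.501 0.927 -2.857
v -0.636 0.741 -1.96
v -1.642 0.595 -2.789
v -0.776 0.409 -1.893
v -1.686 0.233 -2.823
v -0.82 0.046 -1.926
v -1.625 -0.106 -2.951
v -0.76 -0.292 -2.054
v -1.47 -0.368 -3.155
v -0.605 -0.554 -2.259
v -1.244 -0.514 -3.404
v -0.378 -0.701 -2.507
v -0.981 -0.523 -3.66
v -0.116 -0.709 -2.763
v -0.721 -0.391 -3.883
v 0.144 -0.578 -2.986
v -3.219 -1.631 -2.079
v -2.923 -2.087 -1.506
v -3.686 -1.026 -0.268
v -3.981 -0.569 -0.841
v -2.618 -1.773 -1.586
v -3.38 -0.712 -0.349
v -2.503 -1.414 -1.823
v -3.266 -0.353 -0.586
v -2.616 -1.124 -2.142
v -3.378 -0.063 -0.904
v -2.92 -0.995 -2.44
v -3.682 0.067 -1.202
v -3.319 -1.067 -2.624
v -4.081 -0.006 -1.386
v -3.686 -1.319 -2.634
v -4.448 -0.257 -1.397
v -3.905 -1.669 -2.469
v -4.667 -0.608 -1.231
v -3.906 -2.007 -2.179
v -4.668 -0.946 -0.942
v -3.689 -2.226 -1.858
v -4.451 -1.165 -0.62
v -3.322 -2.256 -1.607
v -4.085 -1.194 -0.369
v 1.709 -2.872 0.89
v 2.135 -2.602 0.433
v 2.671 -1.748 2.45
v 1.922 -2.417 0.431
v 1.672 -2.31 0.508
v 1.428 -2.3 0.652
v 1.233 -2.389 0.836
v 1.12 -2.562 1.03
v 1.109 -2.788 1.199
v 1.202 -3.029 1.315
v 1.383 -3.242 1.358
v 1.62 -3.392 1.319
v 1.872 -3.451 1.206
v 2.096 -3.411 1.039
v 2.254 -3.277 0.846
v 2.317 -3.073 0.66
v 2.275 -2.835 0.514
f 2 4 1
f 5 2 1
f 1 4 3
f 3 5 1
f 2 8 4
f 6 2 5
f 6 8 2
f 4 8 3
f 7 5 3
f 3 8 7
f 7 6 5
f 8 6 7
f 9 20 14
f 9 14 10
f 9 10 16
f 9 16 19
f 9 19 20
f 10 14 18
f 14 20 13
f 20 19 11
f 19 16 15
f 16 10 17
f 12 18 13
f 12 13 11
f 12 11 15
f 12 15 17
f 12 17 18
f 13 18 14
f 11 13 20
f 15 11 19
f 17 15 16
f 18 17 10
f 22 21 25
f 22 25 23
f 23 25 26
f 23 26 24
f 25 21 27
f 25 27 26
f 26 27 28
f 26 28 24
f 27 21 29
f 27 29 28
f 28 29 30
f 28 30 24
f 29 21 31
f 29 31 30
f 30 31 32
f 30 32 24
f 31 21 33
f 31 33 32
f 32 33 34
f 32 34 24
f 33 21 35
f 33 35 34
f 34 35 36
f 34 36 24
f 35 21 37
f 35 37 36
f 36 37 38
f 36 38 24
f 37 21 39
f 37 39 38
f 38 39 40
f 38 40 24
f 39 21 41
f 39 41 40
f 40 41 42
f 40 42 24
f 41 21 43
f 41 43 42
f 42 43 44
f 42 44 24
f 43 21 45
f 43 45 44
f 44 45 46
f 44 46 24
f 45 21 47
f 45 47 46
f 46 47 48
f 46 48 24
f 47 21 49
f 47 49 48
f 48 49 50
f 48 50 24
f 49 21 51
f 49 51 50
f 50 51 52
f 50 52 24
f 51 21 53
f 51 53 52
f 52 53 54
f 52 54 24
f 53 21 22
f 53 22 54
f 54 22 23
f 54 23 24
f 56 55 59
f 56 59 57
f 57 59 60
f 57 60 58
f 59 55 61
f 59 61 60
f 60 61 62
f 60 62 58
f 61 55 63
f 61 63 62
f 62 63 64
f 62 64 58
f 63 55 65
f 63 65 64
f 64 65 66
f 64 66 58
f 65 55 67
f 65 67 66
f 66 67 68
f 66 68 58
f 67 55 69
f 67 69 68
f 68 69 70
f 68 70 58
f 69 55 71
f 69 71 70
f 70 71 72
f 70 72 58
f 71 55 73
f 71 73 72
f 72 73 74
f 72 74 58
f 73 55 75
f 73 75 74
f 74 75 76
f 74 76 58
f 75 55 77
f 75 77 76
f 76 77 78
f 76 78 58
f 77 55 56
f 77 56 78
f 78 56 57
f 78 57 58
f 80 79 82
f 80 82 81
f 82 79 83
f 82 83 81
f 83 79 84
f 83 84 81
f 84 79 85
f 84 85 81
f 85 79 86
f 85 86 81
f 86 79 87
f 86 87 81
f 87 79 88
f 87 88 81
f 88 79 89
f 88 89 81
f 89 79 90
f 89 90 81
f 90 79 91
f 90 91 81
f 91 79 92
f 91 92 81
f 92 79 93
f 92 93 81
f 93 79 94
f 93 94 81
f 94 79 95
f 94 95 81
f 95 79 80
f 95 80 81



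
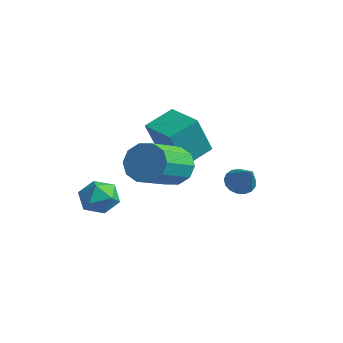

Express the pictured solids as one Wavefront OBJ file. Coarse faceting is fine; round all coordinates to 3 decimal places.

v -1.359 2.887 -1.118
v -0.916 2.788 -1.611
v -0.261 2.633 -0.082
v -0.897 3.103 -1.553
v -0.985 3.368 -1.396
v -1.158 3.523 -1.175
v -1.377 3.533 -0.941
v -1.591 3.394 -0.747
v -1.753 3.139 -0.639
v -1.824 2.826 -0.64
v -1.788 2.527 -0.75
v -1.655 2.311 -0.945
v -1.453 2.226 -1.18
v -1.229 2.293 -1.4
v -1.036 2.495 -1.556
v -1.141 -0.539 0.766
v -0.652 -0.033 1.419
v -0.009 -1.775 2.287
v -0.499 -2.281 1.634
v -1.198 -0.128 1.632
v -0.555 -1.871 2.5
v -1.722 -0.38 1.514
v -1.079 -2.123 2.382
v -2.024 -0.693 1.111
v -1.381 -2.435 1.979
v -1.989 -0.947 0.575
v -1.347 -2.689 1.443
v -1.631 -1.045 0.113
v -0.988 -2.787 0.981
v -1.085 -0.949 -0.1
v -0.442 -2.692 0.768
v -0.561 -0.697 0.018
v 0.082 -2.44 0.886
v -0.259 -0.385 0.421
v 0.384 -2.127 1.289
v -0.293 -0.131 0.957
v 0.349 -1.873 1.825
v -4.239 1.079 -0.148
v -4.133 0.268 1.656
v -4.234 2.401 0.447
v -4.129 1.59 2.25
v -2.591 1.11 -0.23
v -2.486 0.299 1.573
v -2.587 2.432 0.364
v -2.481 1.621 2.168
v -4.142 -1.484 -1.506
v -3.511 -1.613 -0.871
v -3.889 -2.827 -2.029
v -3.258 -2.956 -1.394
v -4.131 -2.906 -1.162
v -4.287 -2.076 -0.838
v -3.113 -2.364 -2.062
v -3.269 -1.534 -1.738
v -2.875 -2.157 -1.214
v -3.505 -2.492 -0.658
v -3.895 -1.948 -2.242
v -4.525 -2.283 -1.686
f 2 1 4
f 2 4 3
f 4 1 5
f 4 5 3
f 5 1 6
f 5 6 3
f 6 1 7
f 6 7 3
f 7 1 8
f 7 8 3
f 8 1 9
f 8 9 3
f 9 1 10
f 9 10 3
f 10 1 11
f 10 11 3
f 11 1 12
f 11 12 3
f 12 1 13
f 12 13 3
f 13 1 14
f 13 14 3
f 14 1 15
f 14 15 3
f 15 1 2
f 15 2 3
f 17 16 20
f 17 20 18
f 18 20 21
f 18 21 19
f 20 16 22
f 20 22 21
f 21 22 23
f 21 23 19
f 22 16 24
f 22 24 23
f 23 24 25
f 23 25 19
f 24 16 26
f 24 26 25
f 25 26 27
f 25 27 19
f 26 16 28
f 26 28 27
f 27 28 29
f 27 29 19
f 28 16 30
f 28 30 29
f 29 30 31
f 29 31 19
f 30 16 32
f 30 32 31
f 31 32 33
f 31 33 19
f 32 16 34
f 32 34 33
f 33 34 35
f 33 35 19
f 34 16 36
f 34 36 35
f 35 36 37
f 35 37 19
f 36 16 17
f 36 17 37
f 37 17 18
f 37 18 19
f 39 41 38
f 42 39 38
f 38 41 40
f 40 42 38
f 39 45 41
f 43 39 42
f 43 45 39
f 41 45 40
f 44 42 40
f 40 45 44
f 44 43 42
f 45 43 44
f 46 57 51
f 46 51 47
f 46 47 53
f 46 53 56
f 46 56 57
f 47 51 55
f 51 57 50
f 57 56 48
f 56 53 52
f 53 47 54
f 49 55 50
f 49 50 48
f 49 48 52
f 49 52 54
f 49 54 55
f 50 55 51
f 48 50 57
f 52 48 56
f 54 52 53
f 55 54 47



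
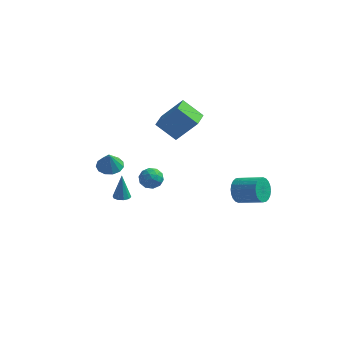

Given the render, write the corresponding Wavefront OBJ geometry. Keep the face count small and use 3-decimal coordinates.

v -1.47 -1.817 0.013
v -1.042 -1.441 -0.486
v -0.518 -2.539 0.286
v -0.09 -2.163 -0.213
v -0.316 -1.823 0.424
v -0.904 -1.377 0.256
v -0.656 -2.603 -0.456
v -1.244 -2.157 -0.624
v -0.539 -1.927 -0.775
v -0.329 -1.445 -0.231
v -1.231 -2.535 0.031
v -1.021 -2.053 0.575
v -1.339 -1.566 -0.26
v -0.221 -2.414 0.06
v -0.353 -2.214 0.435
v -0.102 -1.993 0.142
v -1.258 -1.528 0.176
v -1.007 -1.307 -0.117
v -0.58 -1.531 0.418
v -0.553 -2.673 -0.083
v -0.302 -2.452 -0.376
v -1.458 -1.987 -0.342
v -1.207 -1.766 -0.635
v -0.98 -2.449 -0.618
v -0.792 -1.63 -0.724
v -0.233 -2.055 -0.564
v -0.565 -2.313 -0.706
v -0.911 -2.051 -0.805
v -0.669 -1.347 -0.404
v -0.109 -1.771 -0.244
v -0.242 -1.571 0.131
v -0.588 -1.309 0.032
v -0.373 -1.632 -0.574
v -1.451 -2.209 0.044
v -0.891 -2.633 0.204
v -0.972 -2.671 -0.232
v -1.318 -2.409 -0.331
v -1.327 -1.925 0.364
v -0.768 -2.35 0.524
v -0.649 -1.929 0.605
v -0.995 -1.667 0.506
v -1.187 -2.348 0.374
v 3.089 2.794 -3.889
v 3.429 3.185 -4.613
v 4.99 2.937 -4.015
v 4.651 2.546 -3.291
v 3.391 3.457 -4.401
v 4.952 3.209 -3.803
v 3.307 3.628 -4.11
v 4.868 3.38 -3.512
v 3.19 3.672 -3.786
v 4.751 3.424 -3.188
v 3.057 3.583 -3.478
v 4.618 3.335 -2.88
v 2.93 3.373 -3.232
v 4.491 3.125 -2.634
v 2.827 3.075 -3.086
v 4.388 2.827 -2.489
v 2.764 2.735 -3.063
v 4.325 2.487 -2.465
v 2.75 2.403 -3.165
v 4.311 2.155 -2.567
v 2.788 2.131 -3.377
v 4.349 1.883 -2.779
v 2.872 1.96 -3.668
v 4.433 1.712 -3.07
v 2.989 1.916 -3.992
v 4.55 1.668 -3.394
v 3.122 2.005 -4.3
v 4.683 1.757 -3.702
v 3.249 2.215 -4.546
v 4.81 1.967 -3.948
v 3.352 2.513 -4.691
v 4.913 2.265 -4.094
v 3.415 2.853 -4.715
v 4.976 2.605 -4.117
v -3.811 -0.354 -0.854
v -2.995 -0.272 -0.875
v -3.749 -0.666 0.334
v -3.164 0.141 -0.757
v -3.539 0.398 -0.671
v -4 0.415 -0.643
v -4.401 0.189 -0.681
v -4.614 -0.21 -0.775
v -4.572 -0.655 -0.894
v -4.289 -1.004 -1
v -3.854 -1.147 -1.06
v -3.405 -1.038 -1.054
v -3.084 -0.712 -0.985
v -1.91 -3.826 -0.562
v -1.555 -3.449 -0.609
v -1.99 -3.554 1.022
v -1.845 -3.317 -0.647
v -2.16 -3.379 -0.652
v -2.38 -3.612 -0.623
v -2.42 -3.927 -0.571
v -2.265 -4.203 -0.516
v -1.974 -4.335 -0.478
v -1.659 -4.273 -0.473
v -1.44 -4.04 -0.502
v -1.4 -3.725 -0.554
v 0.064 0.047 1.954
v -1.181 0.119 2.957
v 0.037 1.26 1.833
v -1.208 1.333 2.836
v 1.308 0.227 3.484
v 0.063 0.3 4.487
v 1.281 1.441 3.363
v 0.036 1.513 4.366
f 1 38 17
f 38 12 41
f 17 41 6
f 38 41 17
f 1 17 13
f 17 6 18
f 13 18 2
f 17 18 13
f 1 13 22
f 13 2 23
f 22 23 8
f 13 23 22
f 1 22 34
f 22 8 37
f 34 37 11
f 22 37 34
f 1 34 38
f 34 11 42
f 38 42 12
f 34 42 38
f 2 18 29
f 18 6 32
f 29 32 10
f 18 32 29
f 6 41 19
f 41 12 40
f 19 40 5
f 41 40 19
f 12 42 39
f 42 11 35
f 39 35 3
f 42 35 39
f 11 37 36
f 37 8 24
f 36 24 7
f 37 24 36
f 8 23 28
f 23 2 25
f 28 25 9
f 23 25 28
f 4 30 16
f 30 10 31
f 16 31 5
f 30 31 16
f 4 16 14
f 16 5 15
f 14 15 3
f 16 15 14
f 4 14 21
f 14 3 20
f 21 20 7
f 14 20 21
f 4 21 26
f 21 7 27
f 26 27 9
f 21 27 26
f 4 26 30
f 26 9 33
f 30 33 10
f 26 33 30
f 5 31 19
f 31 10 32
f 19 32 6
f 31 32 19
f 3 15 39
f 15 5 40
f 39 40 12
f 15 40 39
f 7 20 36
f 20 3 35
f 36 35 11
f 20 35 36
f 9 27 28
f 27 7 24
f 28 24 8
f 27 24 28
f 10 33 29
f 33 9 25
f 29 25 2
f 33 25 29
f 44 43 47
f 44 47 45
f 45 47 48
f 45 48 46
f 47 43 49
f 47 49 48
f 48 49 50
f 48 50 46
f 49 43 51
f 49 51 50
f 50 51 52
f 50 52 46
f 51 43 53
f 51 53 52
f 52 53 54
f 52 54 46
f 53 43 55
f 53 55 54
f 54 55 56
f 54 56 46
f 55 43 57
f 55 57 56
f 56 57 58
f 56 58 46
f 57 43 59
f 57 59 58
f 58 59 60
f 58 60 46
f 59 43 61
f 59 61 60
f 60 61 62
f 60 62 46
f 61 43 63
f 61 63 62
f 62 63 64
f 62 64 46
f 63 43 65
f 63 65 64
f 64 65 66
f 64 66 46
f 65 43 67
f 65 67 66
f 66 67 68
f 66 68 46
f 67 43 69
f 67 69 68
f 68 69 70
f 68 70 46
f 69 43 71
f 69 71 70
f 70 71 72
f 70 72 46
f 71 43 73
f 71 73 72
f 72 73 74
f 72 74 46
f 73 43 75
f 73 75 74
f 74 75 76
f 74 76 46
f 75 43 44
f 75 44 76
f 76 44 45
f 76 45 46
f 78 77 80
f 78 80 79
f 80 77 81
f 80 81 79
f 81 77 82
f 81 82 79
f 82 77 83
f 82 83 79
f 83 77 84
f 83 84 79
f 84 77 85
f 84 85 79
f 85 77 86
f 85 86 79
f 86 77 87
f 86 87 79
f 87 77 88
f 87 88 79
f 88 77 89
f 88 89 79
f 89 77 78
f 89 78 79
f 91 90 93
f 91 93 92
f 93 90 94
f 93 94 92
f 94 90 95
f 94 95 92
f 95 90 96
f 95 96 92
f 96 90 97
f 96 97 92
f 97 90 98
f 97 98 92
f 98 90 99
f 98 99 92
f 99 90 100
f 99 100 92
f 100 90 101
f 100 101 92
f 101 90 91
f 101 91 92
f 103 105 102
f 106 103 102
f 102 105 104
f 104 106 102
f 103 109 105
f 107 103 106
f 107 109 103
f 105 109 104
f 108 106 104
f 104 109 108
f 108 107 106
f 109 107 108



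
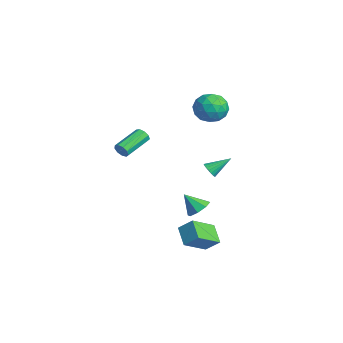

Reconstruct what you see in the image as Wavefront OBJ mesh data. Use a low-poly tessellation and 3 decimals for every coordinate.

v 3.264 -1.041 -3.334
v 3.783 -0.353 -2.571
v 2.736 0.495 -4.358
v 3.256 1.182 -3.596
v 4.444 -1.122 -4.064
v 4.964 -0.435 -3.302
v 3.917 0.413 -5.089
v 4.436 1.101 -4.326
v 3.295 -4.411 3.698
v 3.45 -4.169 3.264
v 2.621 -2.627 3.829
v 2.465 -2.869 4.262
v 3.132 -4.321 3.212
v 2.303 -2.778 3.777
v 2.891 -4.515 3.387
v 2.061 -2.972 3.952
v 2.838 -4.66 3.707
v 2.009 -3.118 4.272
v 2.999 -4.689 4.023
v 2.17 -3.147 4.588
v 3.298 -4.588 4.186
v 2.469 -3.046 4.751
v 3.596 -4.404 4.121
v 2.767 -2.862 4.686
v 3.752 -4.224 3.858
v 2.923 -2.681 4.423
v 3.695 -4.131 3.519
v 2.866 -2.588 4.084
v -4.704 4.024 2.63
v -4.187 4.372 1.631
v -3.233 2.868 2.989
v -2.716 3.216 1.99
v -2.818 3.966 2.892
v -3.727 4.68 2.67
v -3.693 2.56 1.95
v -4.602 3.274 1.728
v -3.562 3.467 1.21
v -3.021 4.336 1.793
v -4.399 2.904 2.827
v -3.858 3.773 3.41
v -4.575 4.3 2.099
v -2.845 2.94 2.521
v -2.905 3.381 3.051
v -2.601 3.586 2.464
v -4.304 4.481 2.71
v -4 4.685 2.123
v -3.196 4.446 2.864
v -3.42 2.555 2.497
v -3.116 2.759 1.91
v -4.819 3.654 2.156
v -4.515 3.859 1.569
v -4.224 2.794 1.756
v -3.903 3.972 1.265
v -3.039 3.292 1.476
v -3.613 2.907 1.452
v -4.147 3.327 1.321
v -3.585 4.483 1.607
v -2.721 3.803 1.818
v -2.781 4.244 2.348
v -3.315 4.664 2.218
v -3.218 3.951 1.36
v -4.699 3.437 2.802
v -3.835 2.757 3.013
v -4.105 2.576 2.402
v -4.639 2.996 2.272
v -4.381 3.948 3.144
v -3.517 3.268 3.355
v -3.273 3.913 3.299
v -3.807 4.333 3.168
v -4.202 3.289 3.26
v -2.941 3.261 -2.713
v -2.351 3.262 -2.823
v -2.779 4.619 -1.827
v -2.44 3.397 -3.013
v -2.615 3.508 -3.152
v -2.846 3.576 -3.214
v -3.094 3.59 -3.19
v -3.316 3.547 -3.084
v -3.472 3.455 -2.913
v -3.537 3.328 -2.708
v -3.499 3.191 -2.503
v -3.364 3.065 -2.335
v -3.156 2.973 -2.232
v -2.911 2.931 -2.213
v -2.671 2.946 -2.279
v -2.478 3.015 -2.421
v -2.365 3.127 -2.613
v 3.868 0.005 -1.599
v 4.507 0.191 -1.121
v 3.312 -0.705 -0.581
v 4.045 0.613 -1.079
v 3.479 0.679 -1.342
v 3.141 0.35 -1.756
v 3.228 -0.181 -2.078
v 3.691 -0.604 -2.12
v 4.257 -0.67 -1.857
v 4.595 -0.341 -1.443
f 2 4 1
f 5 2 1
f 1 4 3
f 3 5 1
f 2 8 4
f 6 2 5
f 6 8 2
f 4 8 3
f 7 5 3
f 3 8 7
f 7 6 5
f 8 6 7
f 10 9 13
f 10 13 11
f 11 13 14
f 11 14 12
f 13 9 15
f 13 15 14
f 14 15 16
f 14 16 12
f 15 9 17
f 15 17 16
f 16 17 18
f 16 18 12
f 17 9 19
f 17 19 18
f 18 19 20
f 18 20 12
f 19 9 21
f 19 21 20
f 20 21 22
f 20 22 12
f 21 9 23
f 21 23 22
f 22 23 24
f 22 24 12
f 23 9 25
f 23 25 24
f 24 25 26
f 24 26 12
f 25 9 27
f 25 27 26
f 26 27 28
f 26 28 12
f 27 9 10
f 27 10 28
f 28 10 11
f 28 11 12
f 29 66 45
f 66 40 69
f 45 69 34
f 66 69 45
f 29 45 41
f 45 34 46
f 41 46 30
f 45 46 41
f 29 41 50
f 41 30 51
f 50 51 36
f 41 51 50
f 29 50 62
f 50 36 65
f 62 65 39
f 50 65 62
f 29 62 66
f 62 39 70
f 66 70 40
f 62 70 66
f 30 46 57
f 46 34 60
f 57 60 38
f 46 60 57
f 34 69 47
f 69 40 68
f 47 68 33
f 69 68 47
f 40 70 67
f 70 39 63
f 67 63 31
f 70 63 67
f 39 65 64
f 65 36 52
f 64 52 35
f 65 52 64
f 36 51 56
f 51 30 53
f 56 53 37
f 51 53 56
f 32 58 44
f 58 38 59
f 44 59 33
f 58 59 44
f 32 44 42
f 44 33 43
f 42 43 31
f 44 43 42
f 32 42 49
f 42 31 48
f 49 48 35
f 42 48 49
f 32 49 54
f 49 35 55
f 54 55 37
f 49 55 54
f 32 54 58
f 54 37 61
f 58 61 38
f 54 61 58
f 33 59 47
f 59 38 60
f 47 60 34
f 59 60 47
f 31 43 67
f 43 33 68
f 67 68 40
f 43 68 67
f 35 48 64
f 48 31 63
f 64 63 39
f 48 63 64
f 37 55 56
f 55 35 52
f 56 52 36
f 55 52 56
f 38 61 57
f 61 37 53
f 57 53 30
f 61 53 57
f 72 71 74
f 72 74 73
f 74 71 75
f 74 75 73
f 75 71 76
f 75 76 73
f 76 71 77
f 76 77 73
f 77 71 78
f 77 78 73
f 78 71 79
f 78 79 73
f 79 71 80
f 79 80 73
f 80 71 81
f 80 81 73
f 81 71 82
f 81 82 73
f 82 71 83
f 82 83 73
f 83 71 84
f 83 84 73
f 84 71 85
f 84 85 73
f 85 71 86
f 85 86 73
f 86 71 87
f 86 87 73
f 87 71 72
f 87 72 73
f 89 88 91
f 89 91 90
f 91 88 92
f 91 92 90
f 92 88 93
f 92 93 90
f 93 88 94
f 93 94 90
f 94 88 95
f 94 95 90
f 95 88 96
f 95 96 90
f 96 88 97
f 96 97 90
f 97 88 89
f 97 89 90



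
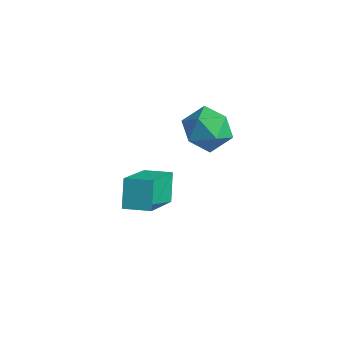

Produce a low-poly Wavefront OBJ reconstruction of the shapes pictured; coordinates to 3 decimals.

v 1.195 -2.237 2.933
v 1.878 -3.74 4.166
v 1.959 -1.795 3.049
v 2.642 -3.298 4.281
v 1.598 -2.722 2.119
v 2.281 -4.225 3.351
v 2.362 -2.28 2.234
v 3.045 -3.783 3.467
v 1.279 0.291 4.394
v 2.151 0.305 4.436
v 1.349 -0.465 3.204
v 2.221 -0.451 3.246
v 1.764 -0.91 3.83
v 1.72 -0.443 4.566
v 1.78 0.283 3.074
v 1.736 0.75 3.81
v 2.46 0.3 3.62
v 2.45 -0.437 4.088
v 1.05 0.277 3.552
v 1.04 -0.46 4.02
f 2 4 1
f 5 2 1
f 1 4 3
f 3 5 1
f 2 8 4
f 6 2 5
f 6 8 2
f 4 8 3
f 7 5 3
f 3 8 7
f 7 6 5
f 8 6 7
f 9 20 14
f 9 14 10
f 9 10 16
f 9 16 19
f 9 19 20
f 10 14 18
f 14 20 13
f 20 19 11
f 19 16 15
f 16 10 17
f 12 18 13
f 12 13 11
f 12 11 15
f 12 15 17
f 12 17 18
f 13 18 14
f 11 13 20
f 15 11 19
f 17 15 16
f 18 17 10



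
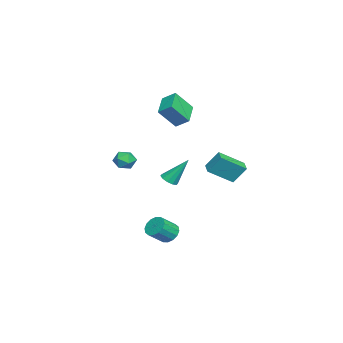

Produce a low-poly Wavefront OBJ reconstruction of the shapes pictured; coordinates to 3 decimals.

v -1.248 0.341 -1.153
v -0.64 0.341 -1.106
v -1.372 1.459 0.453
v -0.74 0.636 -1.319
v -1.035 0.818 -1.468
v -1.411 0.818 -1.497
v -1.724 0.636 -1.394
v -1.856 0.341 -1.199
v -1.756 0.047 -0.987
v -1.461 -0.136 -0.837
v -1.086 -0.136 -0.808
v -0.772 0.047 -0.911
v -4.053 -2.553 -0.14
v -3.588 -2.066 -0.53
v -3.452 -3.534 -0.65
v -2.987 -3.047 -1.04
v -2.929 -3.105 -0.266
v -3.3 -2.498 0.049
v -3.74 -3.102 -1.229
v -4.111 -2.495 -0.914
v -3.395 -2.405 -1.203
v -2.893 -2.407 -0.608
v -4.147 -3.193 -0.572
v -3.645 -3.195 0.023
v -4.295 -0.674 4.308
v -4.104 0.163 4.858
v -4.842 0.276 3.049
v -4.652 1.114 3.599
v -2.748 -0.614 3.681
v -2.558 0.224 4.231
v -3.296 0.337 2.422
v -3.105 1.174 2.972
v -0.032 4.157 -0.19
v 0.627 2.799 0.79
v -0.069 4.917 0.889
v 0.591 3.559 1.869
v 0.749 4.421 -0.349
v 1.409 3.063 0.631
v 0.713 5.181 0.73
v 1.372 3.823 1.71
v 1.735 0.942 -4.229
v 2.1 0.663 -4.809
v 2.83 -0.04 -4.011
v 2.465 0.238 -3.431
v 2.295 0.977 -4.711
v 3.026 0.274 -3.913
v 2.341 1.282 -4.483
v 3.071 0.579 -3.685
v 2.224 1.496 -4.188
v 2.954 0.793 -3.39
v 1.975 1.561 -3.903
v 2.706 0.858 -3.105
v 1.663 1.46 -3.706
v 2.393 0.757 -2.908
v 1.37 1.22 -3.649
v 2.1 0.517 -2.851
v 1.174 0.906 -3.747
v 1.905 0.203 -2.949
v 1.129 0.601 -3.975
v 1.859 -0.102 -3.177
v 1.246 0.387 -4.27
v 1.976 -0.316 -3.472
v 1.494 0.322 -4.555
v 2.225 -0.381 -3.757
v 1.807 0.423 -4.752
v 2.537 -0.28 -3.954
f 2 1 4
f 2 4 3
f 4 1 5
f 4 5 3
f 5 1 6
f 5 6 3
f 6 1 7
f 6 7 3
f 7 1 8
f 7 8 3
f 8 1 9
f 8 9 3
f 9 1 10
f 9 10 3
f 10 1 11
f 10 11 3
f 11 1 12
f 11 12 3
f 12 1 2
f 12 2 3
f 13 24 18
f 13 18 14
f 13 14 20
f 13 20 23
f 13 23 24
f 14 18 22
f 18 24 17
f 24 23 15
f 23 20 19
f 20 14 21
f 16 22 17
f 16 17 15
f 16 15 19
f 16 19 21
f 16 21 22
f 17 22 18
f 15 17 24
f 19 15 23
f 21 19 20
f 22 21 14
f 26 28 25
f 29 26 25
f 25 28 27
f 27 29 25
f 26 32 28
f 30 26 29
f 30 32 26
f 28 32 27
f 31 29 27
f 27 32 31
f 31 30 29
f 32 30 31
f 34 36 33
f 37 34 33
f 33 36 35
f 35 37 33
f 34 40 36
f 38 34 37
f 38 40 34
f 36 40 35
f 39 37 35
f 35 40 39
f 39 38 37
f 40 38 39
f 42 41 45
f 42 45 43
f 43 45 46
f 43 46 44
f 45 41 47
f 45 47 46
f 46 47 48
f 46 48 44
f 47 41 49
f 47 49 48
f 48 49 50
f 48 50 44
f 49 41 51
f 49 51 50
f 50 51 52
f 50 52 44
f 51 41 53
f 51 53 52
f 52 53 54
f 52 54 44
f 53 41 55
f 53 55 54
f 54 55 56
f 54 56 44
f 55 41 57
f 55 57 56
f 56 57 58
f 56 58 44
f 57 41 59
f 57 59 58
f 58 59 60
f 58 60 44
f 59 41 61
f 59 61 60
f 60 61 62
f 60 62 44
f 61 41 63
f 61 63 62
f 62 63 64
f 62 64 44
f 63 41 65
f 63 65 64
f 64 65 66
f 64 66 44
f 65 41 42
f 65 42 66
f 66 42 43
f 66 43 44



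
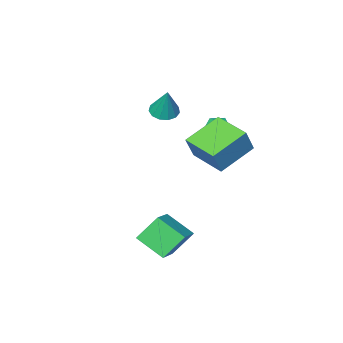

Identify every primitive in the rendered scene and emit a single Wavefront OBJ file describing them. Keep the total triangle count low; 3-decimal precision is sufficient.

v 0.23 -3.195 1.378
v 0.791 -2.771 1.118
v 0.47 -2.545 2.962
v 0.439 -2.541 1.077
v 0.021 -2.519 1.131
v -0.331 -2.711 1.264
v -0.505 -3.058 1.432
v -0.445 -3.448 1.583
v -0.171 -3.758 1.669
v 0.231 -3.889 1.662
v 0.632 -3.8 1.565
v 0.906 -3.519 1.408
v 0.965 -3.135 1.242
v -1.351 -0.352 0.335
v -0.781 -0.799 0.278
v -1.719 -0.941 1.282
v -1.149 -1.388 1.225
v -1.05 -0.695 1.417
v -0.822 -0.331 0.832
v -1.678 -1.409 0.728
v -1.45 -1.045 0.143
v -0.984 -1.452 0.522
v -0.595 -1.01 0.947
v -1.905 -0.73 0.613
v -1.516 -0.288 1.038
v 0.079 1.643 2.083
v 0.673 1.856 3.355
v -0.114 3.52 1.859
v 0.48 3.733 3.131
v 1.92 1.727 1.209
v 2.514 1.94 2.481
v 1.727 3.604 0.985
v 2.321 3.817 2.257
v 3.193 1.477 -2.402
v 4.315 2.405 -1.739
v 2.608 2.77 -3.224
v 3.73 3.698 -2.56
v 4.15 1.162 -3.58
v 5.272 2.09 -2.916
v 3.565 2.455 -4.401
v 4.687 3.383 -3.738
f 2 1 4
f 2 4 3
f 4 1 5
f 4 5 3
f 5 1 6
f 5 6 3
f 6 1 7
f 6 7 3
f 7 1 8
f 7 8 3
f 8 1 9
f 8 9 3
f 9 1 10
f 9 10 3
f 10 1 11
f 10 11 3
f 11 1 12
f 11 12 3
f 12 1 13
f 12 13 3
f 13 1 2
f 13 2 3
f 14 25 19
f 14 19 15
f 14 15 21
f 14 21 24
f 14 24 25
f 15 19 23
f 19 25 18
f 25 24 16
f 24 21 20
f 21 15 22
f 17 23 18
f 17 18 16
f 17 16 20
f 17 20 22
f 17 22 23
f 18 23 19
f 16 18 25
f 20 16 24
f 22 20 21
f 23 22 15
f 27 29 26
f 30 27 26
f 26 29 28
f 28 30 26
f 27 33 29
f 31 27 30
f 31 33 27
f 29 33 28
f 32 30 28
f 28 33 32
f 32 31 30
f 33 31 32
f 35 37 34
f 38 35 34
f 34 37 36
f 36 38 34
f 35 41 37
f 39 35 38
f 39 41 35
f 37 41 36
f 40 38 36
f 36 41 40
f 40 39 38
f 41 39 40



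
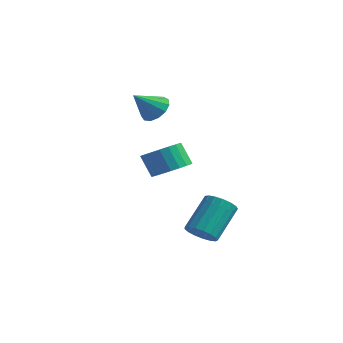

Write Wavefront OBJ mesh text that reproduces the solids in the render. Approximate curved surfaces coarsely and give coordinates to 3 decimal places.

v -1.381 2.487 2.274
v -0.761 1.983 1.984
v -1.779 1.393 3.326
v -0.567 2.248 2.333
v -0.632 2.589 2.663
v -0.934 2.898 2.87
v -1.378 3.076 2.887
v -1.823 3.068 2.71
v -2.128 2.875 2.394
v -2.195 2.559 2.04
v -2.004 2.221 1.761
v -1.615 1.967 1.644
v -1.151 1.878 1.727
v 1.539 0.105 -0.221
v 2.331 0.487 0.233
v 1.694 0.478 1.354
v 0.901 0.095 0.901
v 2.126 0.826 0.119
v 1.488 0.816 1.241
v 1.819 1.039 -0.053
v 1.182 1.03 1.068
v 1.464 1.091 -0.255
v 0.827 1.082 0.866
v 1.122 0.973 -0.451
v 0.484 0.963 0.671
v 0.852 0.704 -0.606
v 0.214 0.695 0.515
v 0.7 0.332 -0.696
v 0.063 0.322 0.426
v 0.694 -0.08 -0.703
v 0.056 -0.089 0.419
v 0.834 -0.46 -0.626
v 0.196 -0.469 0.495
v 1.095 -0.742 -0.48
v 0.458 -0.751 0.642
v 1.434 -0.877 -0.289
v 0.796 -0.887 0.833
v 1.79 -0.843 -0.086
v 1.153 -0.853 1.036
v 2.103 -0.645 0.094
v 1.466 -0.655 1.215
v 2.319 -0.318 0.219
v 1.681 -0.327 1.341
v 2.399 0.083 0.268
v 1.762 0.074 1.39
v 3.333 -0.07 -3.643
v 3.818 -0.528 -3.166
v 3.792 0.953 -1.72
v 3.307 1.41 -2.197
v 4.07 -0.315 -3.379
v 4.044 1.166 -1.933
v 4.153 -0.046 -3.653
v 4.126 1.434 -2.206
v 4.048 0.217 -3.924
v 4.021 1.698 -2.478
v 3.779 0.415 -4.131
v 3.753 1.895 -2.685
v 3.408 0.501 -4.227
v 3.382 1.982 -2.78
v 3.02 0.457 -4.188
v 2.994 1.937 -2.742
v 2.704 0.291 -4.025
v 2.677 1.772 -2.578
v 2.532 0.043 -3.774
v 2.505 1.524 -2.328
v 2.543 -0.231 -3.493
v 2.517 1.25 -2.047
v 2.736 -0.468 -3.247
v 2.709 1.012 -1.801
v 3.065 -0.614 -3.091
v 3.038 0.866 -1.645
v 3.456 -0.636 -3.062
v 3.429 0.845 -1.616
f 2 1 4
f 2 4 3
f 4 1 5
f 4 5 3
f 5 1 6
f 5 6 3
f 6 1 7
f 6 7 3
f 7 1 8
f 7 8 3
f 8 1 9
f 8 9 3
f 9 1 10
f 9 10 3
f 10 1 11
f 10 11 3
f 11 1 12
f 11 12 3
f 12 1 13
f 12 13 3
f 13 1 2
f 13 2 3
f 15 14 18
f 15 18 16
f 16 18 19
f 16 19 17
f 18 14 20
f 18 20 19
f 19 20 21
f 19 21 17
f 20 14 22
f 20 22 21
f 21 22 23
f 21 23 17
f 22 14 24
f 22 24 23
f 23 24 25
f 23 25 17
f 24 14 26
f 24 26 25
f 25 26 27
f 25 27 17
f 26 14 28
f 26 28 27
f 27 28 29
f 27 29 17
f 28 14 30
f 28 30 29
f 29 30 31
f 29 31 17
f 30 14 32
f 30 32 31
f 31 32 33
f 31 33 17
f 32 14 34
f 32 34 33
f 33 34 35
f 33 35 17
f 34 14 36
f 34 36 35
f 35 36 37
f 35 37 17
f 36 14 38
f 36 38 37
f 37 38 39
f 37 39 17
f 38 14 40
f 38 40 39
f 39 40 41
f 39 41 17
f 40 14 42
f 40 42 41
f 41 42 43
f 41 43 17
f 42 14 44
f 42 44 43
f 43 44 45
f 43 45 17
f 44 14 15
f 44 15 45
f 45 15 16
f 45 16 17
f 47 46 50
f 47 50 48
f 48 50 51
f 48 51 49
f 50 46 52
f 50 52 51
f 51 52 53
f 51 53 49
f 52 46 54
f 52 54 53
f 53 54 55
f 53 55 49
f 54 46 56
f 54 56 55
f 55 56 57
f 55 57 49
f 56 46 58
f 56 58 57
f 57 58 59
f 57 59 49
f 58 46 60
f 58 60 59
f 59 60 61
f 59 61 49
f 60 46 62
f 60 62 61
f 61 62 63
f 61 63 49
f 62 46 64
f 62 64 63
f 63 64 65
f 63 65 49
f 64 46 66
f 64 66 65
f 65 66 67
f 65 67 49
f 66 46 68
f 66 68 67
f 67 68 69
f 67 69 49
f 68 46 70
f 68 70 69
f 69 70 71
f 69 71 49
f 70 46 72
f 70 72 71
f 71 72 73
f 71 73 49
f 72 46 47
f 72 47 73
f 73 47 48
f 73 48 49



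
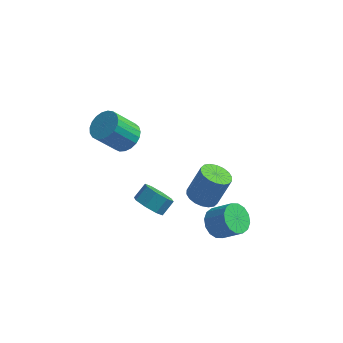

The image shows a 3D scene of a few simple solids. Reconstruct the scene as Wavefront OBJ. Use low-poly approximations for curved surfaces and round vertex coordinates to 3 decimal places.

v 2.852 -2.582 -3.13
v 3.311 -1.811 -3.5
v 4.446 -1.987 -2.459
v 3.988 -2.758 -2.09
v 3.012 -1.625 -3.142
v 4.147 -1.801 -2.102
v 2.67 -1.695 -2.781
v 3.805 -1.872 -1.741
v 2.377 -2.003 -2.514
v 3.512 -2.18 -1.473
v 2.211 -2.466 -2.412
v 3.347 -2.642 -1.371
v 2.218 -2.96 -2.502
v 3.353 -3.136 -1.461
v 2.394 -3.353 -2.761
v 3.529 -3.529 -1.72
v 2.693 -3.539 -3.118
v 3.828 -3.715 -2.078
v 3.035 -3.468 -3.479
v 4.17 -3.645 -2.439
v 3.328 -3.16 -3.747
v 4.463 -3.337 -2.706
v 3.493 -2.698 -3.849
v 4.629 -2.874 -2.808
v 3.487 -2.204 -3.759
v 4.622 -2.38 -2.718
v -2.658 -1.226 1.806
v -2.123 -2.047 1.806
v -3.146 -2.714 3.314
v -3.682 -1.894 3.314
v -1.91 -1.807 2.057
v -2.933 -2.474 3.565
v -1.826 -1.467 2.265
v -2.849 -2.134 3.772
v -1.886 -1.085 2.393
v -2.91 -1.752 3.9
v -2.08 -0.727 2.42
v -3.103 -1.394 3.927
v -2.374 -0.456 2.341
v -3.397 -1.123 3.848
v -2.717 -0.318 2.169
v -3.74 -0.985 3.676
v -3.049 -0.337 1.935
v -4.073 -1.004 3.442
v -3.315 -0.51 1.678
v -4.338 -1.177 3.185
v -3.466 -0.807 1.444
v -4.489 -1.474 2.951
v -3.478 -1.176 1.272
v -4.502 -1.843 2.779
v -3.349 -1.554 1.193
v -4.372 -2.221 2.7
v -3.1 -1.876 1.22
v -4.123 -2.543 2.727
v -2.774 -2.085 1.348
v -3.797 -2.752 2.855
v -2.429 -2.146 1.555
v -3.452 -2.813 3.063
v -1.099 -2.403 -2.995
v -0.48 -2.135 -3.692
v -0.062 -1.409 -3.042
v -0.681 -1.677 -2.345
v -1.115 -1.751 -3.713
v -0.697 -1.025 -3.063
v -1.741 -1.749 -3.313
v -1.323 -1.023 -2.663
v -1.99 -2.13 -2.727
v -1.573 -1.404 -2.077
v -1.718 -2.671 -2.298
v -1.3 -1.945 -1.648
v -1.083 -3.055 -2.277
v -0.665 -2.329 -1.627
v -0.457 -3.057 -2.677
v -0.039 -2.331 -2.027
v -0.207 -2.676 -3.263
v 0.21 -1.95 -2.613
v 1.194 0.377 -4.431
v 1.777 -0.386 -4.426
v 2.449 0.14 -2.584
v 1.866 0.903 -2.589
v 2.02 -0.081 -4.602
v 2.692 0.445 -2.76
v 2.099 0.314 -4.744
v 2.772 0.84 -2.902
v 1.999 0.722 -4.823
v 2.672 1.247 -2.982
v 1.74 1.061 -4.826
v 2.412 1.587 -2.984
v 1.372 1.265 -4.749
v 2.045 1.791 -2.908
v 0.969 1.293 -4.61
v 1.642 1.819 -2.769
v 0.611 1.14 -4.436
v 1.283 1.666 -2.594
v 0.368 0.835 -4.26
v 1.04 1.361 -2.418
v 0.288 0.44 -4.118
v 0.961 0.966 -2.276
v 0.388 0.033 -4.038
v 1.061 0.558 -2.197
v 0.648 -0.307 -4.036
v 1.32 0.219 -2.194
v 1.015 -0.511 -4.112
v 1.688 0.015 -2.271
v 1.418 -0.539 -4.251
v 2.091 -0.013 -2.41
f 2 1 5
f 2 5 3
f 3 5 6
f 3 6 4
f 5 1 7
f 5 7 6
f 6 7 8
f 6 8 4
f 7 1 9
f 7 9 8
f 8 9 10
f 8 10 4
f 9 1 11
f 9 11 10
f 10 11 12
f 10 12 4
f 11 1 13
f 11 13 12
f 12 13 14
f 12 14 4
f 13 1 15
f 13 15 14
f 14 15 16
f 14 16 4
f 15 1 17
f 15 17 16
f 16 17 18
f 16 18 4
f 17 1 19
f 17 19 18
f 18 19 20
f 18 20 4
f 19 1 21
f 19 21 20
f 20 21 22
f 20 22 4
f 21 1 23
f 21 23 22
f 22 23 24
f 22 24 4
f 23 1 25
f 23 25 24
f 24 25 26
f 24 26 4
f 25 1 2
f 25 2 26
f 26 2 3
f 26 3 4
f 28 27 31
f 28 31 29
f 29 31 32
f 29 32 30
f 31 27 33
f 31 33 32
f 32 33 34
f 32 34 30
f 33 27 35
f 33 35 34
f 34 35 36
f 34 36 30
f 35 27 37
f 35 37 36
f 36 37 38
f 36 38 30
f 37 27 39
f 37 39 38
f 38 39 40
f 38 40 30
f 39 27 41
f 39 41 40
f 40 41 42
f 40 42 30
f 41 27 43
f 41 43 42
f 42 43 44
f 42 44 30
f 43 27 45
f 43 45 44
f 44 45 46
f 44 46 30
f 45 27 47
f 45 47 46
f 46 47 48
f 46 48 30
f 47 27 49
f 47 49 48
f 48 49 50
f 48 50 30
f 49 27 51
f 49 51 50
f 50 51 52
f 50 52 30
f 51 27 53
f 51 53 52
f 52 53 54
f 52 54 30
f 53 27 55
f 53 55 54
f 54 55 56
f 54 56 30
f 55 27 57
f 55 57 56
f 56 57 58
f 56 58 30
f 57 27 28
f 57 28 58
f 58 28 29
f 58 29 30
f 60 59 63
f 60 63 61
f 61 63 64
f 61 64 62
f 63 59 65
f 63 65 64
f 64 65 66
f 64 66 62
f 65 59 67
f 65 67 66
f 66 67 68
f 66 68 62
f 67 59 69
f 67 69 68
f 68 69 70
f 68 70 62
f 69 59 71
f 69 71 70
f 70 71 72
f 70 72 62
f 71 59 73
f 71 73 72
f 72 73 74
f 72 74 62
f 73 59 75
f 73 75 74
f 74 75 76
f 74 76 62
f 75 59 60
f 75 60 76
f 76 60 61
f 76 61 62
f 78 77 81
f 78 81 79
f 79 81 82
f 79 82 80
f 81 77 83
f 81 83 82
f 82 83 84
f 82 84 80
f 83 77 85
f 83 85 84
f 84 85 86
f 84 86 80
f 85 77 87
f 85 87 86
f 86 87 88
f 86 88 80
f 87 77 89
f 87 89 88
f 88 89 90
f 88 90 80
f 89 77 91
f 89 91 90
f 90 91 92
f 90 92 80
f 91 77 93
f 91 93 92
f 92 93 94
f 92 94 80
f 93 77 95
f 93 95 94
f 94 95 96
f 94 96 80
f 95 77 97
f 95 97 96
f 96 97 98
f 96 98 80
f 97 77 99
f 97 99 98
f 98 99 100
f 98 100 80
f 99 77 101
f 99 101 100
f 100 101 102
f 100 102 80
f 101 77 103
f 101 103 102
f 102 103 104
f 102 104 80
f 103 77 105
f 103 105 104
f 104 105 106
f 104 106 80
f 105 77 78
f 105 78 106
f 106 78 79
f 106 79 80

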